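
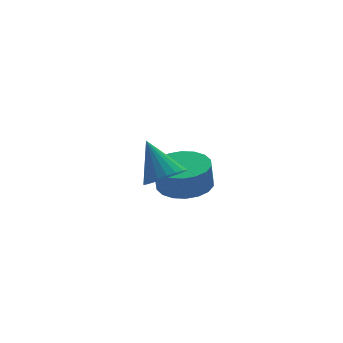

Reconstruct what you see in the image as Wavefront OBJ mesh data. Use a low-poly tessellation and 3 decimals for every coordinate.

v 0.095 -3.52 0.135
v 0.761 -3.098 -0.09
v -0.135 -2.46 1.445
v 0.514 -2.938 -0.262
v 0.194 -2.879 -0.366
v -0.142 -2.931 -0.383
v -0.438 -3.084 -0.311
v -0.641 -3.313 -0.161
v -0.718 -3.578 0.04
v -0.653 -3.833 0.257
v -0.46 -4.033 0.454
v -0.17 -4.145 0.595
v 0.165 -4.149 0.657
v 0.488 -4.044 0.628
v 0.743 -3.848 0.515
v 0.886 -3.596 0.336
v 0.892 -3.33 0.122
v 2.903 0.698 -3.144
v 3.945 0.941 -2.992
v 3.798 0.865 -1.864
v 2.757 0.622 -2.016
v 3.733 1.372 -2.991
v 3.586 1.296 -1.863
v 3.357 1.67 -3.019
v 3.21 1.594 -1.891
v 2.891 1.776 -3.073
v 2.744 1.699 -1.945
v 2.428 1.668 -3.14
v 2.281 1.591 -2.012
v 2.058 1.368 -3.209
v 1.912 1.291 -2.081
v 1.856 0.935 -3.264
v 1.71 0.859 -2.136
v 1.862 0.455 -3.296
v 1.715 0.379 -2.168
v 2.074 0.024 -3.297
v 1.927 -0.052 -2.169
v 2.45 -0.274 -3.269
v 2.303 -0.35 -2.141
v 2.916 -0.379 -3.215
v 2.769 -0.456 -2.087
v 3.379 -0.271 -3.148
v 3.232 -0.348 -2.02
v 3.748 0.029 -3.079
v 3.602 -0.048 -1.951
v 3.95 0.461 -3.024
v 3.804 0.385 -1.896
f 2 1 4
f 2 4 3
f 4 1 5
f 4 5 3
f 5 1 6
f 5 6 3
f 6 1 7
f 6 7 3
f 7 1 8
f 7 8 3
f 8 1 9
f 8 9 3
f 9 1 10
f 9 10 3
f 10 1 11
f 10 11 3
f 11 1 12
f 11 12 3
f 12 1 13
f 12 13 3
f 13 1 14
f 13 14 3
f 14 1 15
f 14 15 3
f 15 1 16
f 15 16 3
f 16 1 17
f 16 17 3
f 17 1 2
f 17 2 3
f 19 18 22
f 19 22 20
f 20 22 23
f 20 23 21
f 22 18 24
f 22 24 23
f 23 24 25
f 23 25 21
f 24 18 26
f 24 26 25
f 25 26 27
f 25 27 21
f 26 18 28
f 26 28 27
f 27 28 29
f 27 29 21
f 28 18 30
f 28 30 29
f 29 30 31
f 29 31 21
f 30 18 32
f 30 32 31
f 31 32 33
f 31 33 21
f 32 18 34
f 32 34 33
f 33 34 35
f 33 35 21
f 34 18 36
f 34 36 35
f 35 36 37
f 35 37 21
f 36 18 38
f 36 38 37
f 37 38 39
f 37 39 21
f 38 18 40
f 38 40 39
f 39 40 41
f 39 41 21
f 40 18 42
f 40 42 41
f 41 42 43
f 41 43 21
f 42 18 44
f 42 44 43
f 43 44 45
f 43 45 21
f 44 18 46
f 44 46 45
f 45 46 47
f 45 47 21
f 46 18 19
f 46 19 47
f 47 19 20
f 47 20 21



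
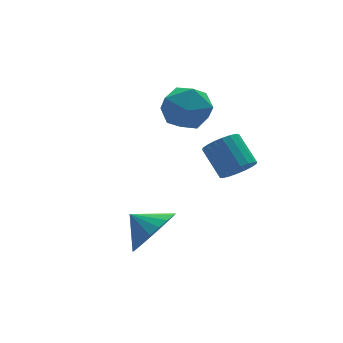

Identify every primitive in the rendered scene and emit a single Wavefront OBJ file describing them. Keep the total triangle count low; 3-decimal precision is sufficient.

v -0.493 -1.635 -1.057
v 0.35 -1.529 -0.374
v -1.087 -0.865 -0.443
v 0.44 -1.212 -0.685
v 0.369 -0.968 -1.06
v 0.149 -0.839 -1.435
v -0.182 -0.848 -1.744
v -0.567 -0.993 -1.935
v -0.939 -1.249 -1.973
v -1.234 -1.572 -1.853
v -1.401 -1.906 -1.596
v -1.411 -2.192 -1.245
v -1.262 -2.383 -0.862
v -0.98 -2.444 -0.512
v -0.614 -2.365 -0.257
v -0.227 -2.161 -0.139
v 0.114 -1.865 -0.181
v 2.639 -1.651 1.319
v 3.08 -1.237 0.929
v 2.863 -0.194 1.791
v 2.421 -0.609 2.181
v 2.794 -1.184 0.794
v 2.577 -0.142 1.656
v 2.478 -1.224 0.762
v 2.261 -0.182 1.624
v 2.193 -1.348 0.841
v 1.976 -0.306 1.703
v 1.997 -1.533 1.014
v 1.78 -0.491 1.876
v 1.928 -1.741 1.248
v 1.71 -0.698 2.11
v 1.999 -1.931 1.496
v 1.782 -0.889 2.358
v 2.197 -2.066 1.709
v 1.98 -1.023 2.571
v 2.483 -2.118 1.844
v 2.266 -1.076 2.706
v 2.799 -2.078 1.876
v 2.582 -1.036 2.738
v 3.084 -1.954 1.797
v 2.867 -0.912 2.659
v 3.28 -1.769 1.624
v 3.063 -0.727 2.486
v 3.35 -1.562 1.39
v 3.132 -0.519 2.252
v 3.278 -1.371 1.142
v 3.061 -0.329 2.004
v 1.3 2.103 2.61
v 1.981 2.251 3.44
v 2.039 0.549 2.28
v 2.72 0.697 3.11
v 1.666 0.533 3.297
v 1.209 1.493 3.501
v 2.811 1.307 2.219
v 2.354 2.267 2.423
v 2.915 1.759 3.198
v 2.207 1.281 3.864
v 1.813 1.519 1.856
v 1.105 1.041 2.522
f 2 1 4
f 2 4 3
f 4 1 5
f 4 5 3
f 5 1 6
f 5 6 3
f 6 1 7
f 6 7 3
f 7 1 8
f 7 8 3
f 8 1 9
f 8 9 3
f 9 1 10
f 9 10 3
f 10 1 11
f 10 11 3
f 11 1 12
f 11 12 3
f 12 1 13
f 12 13 3
f 13 1 14
f 13 14 3
f 14 1 15
f 14 15 3
f 15 1 16
f 15 16 3
f 16 1 17
f 16 17 3
f 17 1 2
f 17 2 3
f 19 18 22
f 19 22 20
f 20 22 23
f 20 23 21
f 22 18 24
f 22 24 23
f 23 24 25
f 23 25 21
f 24 18 26
f 24 26 25
f 25 26 27
f 25 27 21
f 26 18 28
f 26 28 27
f 27 28 29
f 27 29 21
f 28 18 30
f 28 30 29
f 29 30 31
f 29 31 21
f 30 18 32
f 30 32 31
f 31 32 33
f 31 33 21
f 32 18 34
f 32 34 33
f 33 34 35
f 33 35 21
f 34 18 36
f 34 36 35
f 35 36 37
f 35 37 21
f 36 18 38
f 36 38 37
f 37 38 39
f 37 39 21
f 38 18 40
f 38 40 39
f 39 40 41
f 39 41 21
f 40 18 42
f 40 42 41
f 41 42 43
f 41 43 21
f 42 18 44
f 42 44 43
f 43 44 45
f 43 45 21
f 44 18 46
f 44 46 45
f 45 46 47
f 45 47 21
f 46 18 19
f 46 19 47
f 47 19 20
f 47 20 21
f 48 59 53
f 48 53 49
f 48 49 55
f 48 55 58
f 48 58 59
f 49 53 57
f 53 59 52
f 59 58 50
f 58 55 54
f 55 49 56
f 51 57 52
f 51 52 50
f 51 50 54
f 51 54 56
f 51 56 57
f 52 57 53
f 50 52 59
f 54 50 58
f 56 54 55
f 57 56 49



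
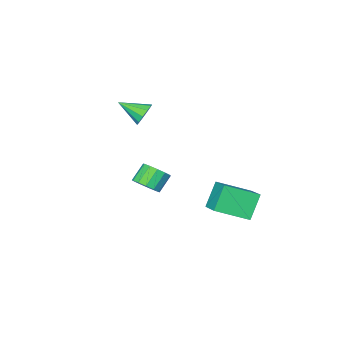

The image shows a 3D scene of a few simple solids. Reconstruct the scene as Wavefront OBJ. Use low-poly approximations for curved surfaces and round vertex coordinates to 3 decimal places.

v 1.377 -1.728 1.602
v 1.89 -1.615 1.124
v 2.203 -2.792 2.238
v 1.964 -1.352 1.467
v 1.814 -1.233 1.862
v 1.497 -1.302 2.157
v 1.134 -1.535 2.24
v 0.864 -1.841 2.079
v 0.79 -2.104 1.736
v 0.94 -2.223 1.341
v 1.257 -2.154 1.046
v 1.62 -1.922 0.963
v 0.25 2.589 -1.303
v 0.757 3.946 -0.622
v -1.2 3.49 -2.017
v -0.693 4.846 -1.336
v 1.073 2.914 -2.564
v 1.58 4.27 -1.883
v -0.377 3.814 -3.278
v 0.13 5.171 -2.597
v 3.805 1.933 -0.616
v 4.308 2.084 -0.095
v 3.557 1.918 0.678
v 3.055 1.767 0.156
v 4.127 2.447 -0.192
v 3.377 2.281 0.58
v 3.844 2.647 -0.424
v 3.094 2.48 0.348
v 3.549 2.62 -0.717
v 2.798 2.453 0.055
v 3.335 2.375 -0.978
v 2.584 2.208 -0.206
v 3.27 1.99 -1.124
v 2.519 1.823 -0.352
v 3.376 1.587 -1.109
v 2.625 1.42 -0.337
v 3.617 1.294 -0.937
v 2.866 1.127 -0.165
v 3.919 1.204 -0.663
v 3.168 1.037 0.109
v 4.184 1.345 -0.375
v 3.433 1.179 0.398
v 4.329 1.674 -0.163
v 3.579 1.507 0.61
f 2 1 4
f 2 4 3
f 4 1 5
f 4 5 3
f 5 1 6
f 5 6 3
f 6 1 7
f 6 7 3
f 7 1 8
f 7 8 3
f 8 1 9
f 8 9 3
f 9 1 10
f 9 10 3
f 10 1 11
f 10 11 3
f 11 1 12
f 11 12 3
f 12 1 2
f 12 2 3
f 14 16 13
f 17 14 13
f 13 16 15
f 15 17 13
f 14 20 16
f 18 14 17
f 18 20 14
f 16 20 15
f 19 17 15
f 15 20 19
f 19 18 17
f 20 18 19
f 22 21 25
f 22 25 23
f 23 25 26
f 23 26 24
f 25 21 27
f 25 27 26
f 26 27 28
f 26 28 24
f 27 21 29
f 27 29 28
f 28 29 30
f 28 30 24
f 29 21 31
f 29 31 30
f 30 31 32
f 30 32 24
f 31 21 33
f 31 33 32
f 32 33 34
f 32 34 24
f 33 21 35
f 33 35 34
f 34 35 36
f 34 36 24
f 35 21 37
f 35 37 36
f 36 37 38
f 36 38 24
f 37 21 39
f 37 39 38
f 38 39 40
f 38 40 24
f 39 21 41
f 39 41 40
f 40 41 42
f 40 42 24
f 41 21 43
f 41 43 42
f 42 43 44
f 42 44 24
f 43 21 22
f 43 22 44
f 44 22 23
f 44 23 24



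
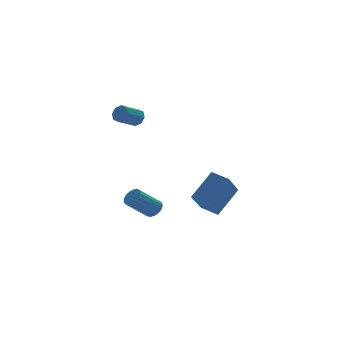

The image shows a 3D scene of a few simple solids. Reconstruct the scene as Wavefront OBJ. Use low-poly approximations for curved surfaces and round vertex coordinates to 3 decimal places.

v -0.169 2.128 3.701
v 0.012 2.36 4.177
v -1.049 2.044 4.735
v -1.231 1.812 4.259
v -0.2 2.638 3.93
v -1.262 2.322 4.488
v -0.395 2.617 3.549
v -1.456 2.302 4.107
v -0.457 2.31 3.256
v -1.519 1.994 3.815
v -0.351 1.896 3.225
v -1.412 1.58 3.783
v -0.138 1.618 3.472
v -1.2 1.302 4.03
v 0.056 1.638 3.853
v -1.005 1.323 4.411
v 0.119 1.946 4.145
v -0.943 1.63 4.704
v 2.968 -0.99 -2.607
v 1.895 -2.066 -1.246
v 2.42 -0.1 -2.335
v 1.347 -1.176 -0.974
v 4.313 -0.584 -1.226
v 3.24 -1.66 0.135
v 3.765 0.306 -0.954
v 2.692 -0.77 0.407
v 1.135 2.902 -3.401
v 1.539 2.788 -2.958
v 0.268 2.723 -1.816
v -0.135 2.838 -2.259
v 1.521 3.079 -2.962
v 0.25 3.014 -1.82
v 1.414 3.33 -3.067
v 0.143 3.265 -1.925
v 1.244 3.483 -3.248
v -0.027 3.418 -2.106
v 1.048 3.503 -3.464
v -0.223 3.438 -2.322
v 0.873 3.385 -3.666
v -0.398 3.321 -2.523
v 0.758 3.157 -3.807
v -0.513 3.092 -2.665
v 0.729 2.871 -3.855
v -0.542 2.806 -2.713
v 0.794 2.591 -3.799
v -0.477 2.527 -2.657
v 0.936 2.383 -3.652
v -0.335 2.319 -2.51
v 1.125 2.294 -3.448
v -0.146 2.23 -2.305
v 1.315 2.344 -3.232
v 0.045 2.28 -2.09
v 1.465 2.523 -3.056
v 0.194 2.458 -1.914
f 2 1 5
f 2 5 3
f 3 5 6
f 3 6 4
f 5 1 7
f 5 7 6
f 6 7 8
f 6 8 4
f 7 1 9
f 7 9 8
f 8 9 10
f 8 10 4
f 9 1 11
f 9 11 10
f 10 11 12
f 10 12 4
f 11 1 13
f 11 13 12
f 12 13 14
f 12 14 4
f 13 1 15
f 13 15 14
f 14 15 16
f 14 16 4
f 15 1 17
f 15 17 16
f 16 17 18
f 16 18 4
f 17 1 2
f 17 2 18
f 18 2 3
f 18 3 4
f 20 22 19
f 23 20 19
f 19 22 21
f 21 23 19
f 20 26 22
f 24 20 23
f 24 26 20
f 22 26 21
f 25 23 21
f 21 26 25
f 25 24 23
f 26 24 25
f 28 27 31
f 28 31 29
f 29 31 32
f 29 32 30
f 31 27 33
f 31 33 32
f 32 33 34
f 32 34 30
f 33 27 35
f 33 35 34
f 34 35 36
f 34 36 30
f 35 27 37
f 35 37 36
f 36 37 38
f 36 38 30
f 37 27 39
f 37 39 38
f 38 39 40
f 38 40 30
f 39 27 41
f 39 41 40
f 40 41 42
f 40 42 30
f 41 27 43
f 41 43 42
f 42 43 44
f 42 44 30
f 43 27 45
f 43 45 44
f 44 45 46
f 44 46 30
f 45 27 47
f 45 47 46
f 46 47 48
f 46 48 30
f 47 27 49
f 47 49 48
f 48 49 50
f 48 50 30
f 49 27 51
f 49 51 50
f 50 51 52
f 50 52 30
f 51 27 53
f 51 53 52
f 52 53 54
f 52 54 30
f 53 27 28
f 53 28 54
f 54 28 29
f 54 29 30



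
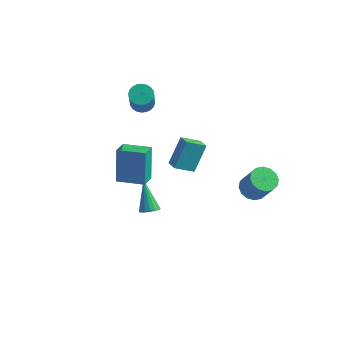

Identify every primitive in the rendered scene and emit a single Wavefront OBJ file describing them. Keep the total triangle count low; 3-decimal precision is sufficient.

v -0.589 1.549 -1.413
v -0.371 2.599 0.204
v -1.215 2.041 -1.647
v -0.997 3.09 -0.031
v 0.277 2.35 -2.049
v 0.495 3.399 -0.433
v -0.349 2.841 -2.284
v -0.131 3.891 -0.667
v -3.565 3.249 1.989
v -3.08 2.862 1.605
v -2.529 1.765 3.407
v -3.015 2.151 3.791
v -2.92 3.082 1.691
v -2.37 1.985 3.492
v -2.859 3.328 1.822
v -2.309 2.23 3.623
v -2.906 3.561 1.978
v -2.355 2.464 3.779
v -3.053 3.747 2.136
v -2.502 2.65 3.938
v -3.278 3.857 2.272
v -2.727 2.76 4.073
v -3.546 3.875 2.365
v -2.996 2.777 4.166
v -3.818 3.797 2.4
v -3.267 2.699 4.202
v -4.051 3.635 2.373
v -3.5 2.538 4.175
v -4.21 3.415 2.288
v -3.66 2.318 4.089
v -4.271 3.17 2.157
v -3.721 2.072 3.958
v -4.225 2.936 2.001
v -3.674 1.839 3.802
v -4.078 2.75 1.842
v -3.527 1.653 3.644
v -3.853 2.64 1.707
v -3.302 1.543 3.508
v -3.584 2.623 1.614
v -3.034 1.525 3.415
v -3.313 2.701 1.578
v -2.762 1.603 3.38
v 3.401 3.608 -3.237
v 4.163 3.743 -3.634
v 5.022 3.407 -2.1
v 4.259 3.272 -1.703
v 4.04 4.147 -3.477
v 4.899 3.81 -1.943
v 3.746 4.406 -3.256
v 4.605 4.07 -1.721
v 3.36 4.452 -3.029
v 4.219 4.116 -1.495
v 2.984 4.272 -2.858
v 3.843 3.935 -1.324
v 2.72 3.913 -2.789
v 3.579 3.577 -1.255
v 2.638 3.473 -2.84
v 3.497 3.137 -1.306
v 2.761 3.07 -2.997
v 3.62 2.733 -1.463
v 3.055 2.81 -3.219
v 3.914 2.474 -1.684
v 3.441 2.764 -3.445
v 4.3 2.428 -1.911
v 3.817 2.945 -3.616
v 4.676 2.608 -2.082
v 4.081 3.303 -3.685
v 4.94 2.967 -2.151
v -0.854 -4.558 2.534
v -1.185 -3.87 4.522
v -1.016 -3.568 2.164
v -1.348 -2.879 4.152
v 0.728 -4.241 2.688
v 0.396 -3.552 4.676
v 0.565 -3.25 2.318
v 0.234 -2.562 4.306
v 0.385 -3.124 -0.76
v 0.633 -3.539 -0.404
v -0.465 -2.256 0.84
v 0.829 -3.329 -0.413
v 0.924 -3.073 -0.502
v 0.896 -2.829 -0.65
v 0.75 -2.652 -0.823
v 0.521 -2.583 -0.982
v 0.261 -2.639 -1.09
v 0.029 -2.805 -1.123
v -0.121 -3.045 -1.072
v -0.155 -3.303 -0.951
v -0.065 -3.52 -0.785
v 0.128 -3.646 -0.614
v 0.38 -3.653 -0.477
f 2 4 1
f 5 2 1
f 1 4 3
f 3 5 1
f 2 8 4
f 6 2 5
f 6 8 2
f 4 8 3
f 7 5 3
f 3 8 7
f 7 6 5
f 8 6 7
f 10 9 13
f 10 13 11
f 11 13 14
f 11 14 12
f 13 9 15
f 13 15 14
f 14 15 16
f 14 16 12
f 15 9 17
f 15 17 16
f 16 17 18
f 16 18 12
f 17 9 19
f 17 19 18
f 18 19 20
f 18 20 12
f 19 9 21
f 19 21 20
f 20 21 22
f 20 22 12
f 21 9 23
f 21 23 22
f 22 23 24
f 22 24 12
f 23 9 25
f 23 25 24
f 24 25 26
f 24 26 12
f 25 9 27
f 25 27 26
f 26 27 28
f 26 28 12
f 27 9 29
f 27 29 28
f 28 29 30
f 28 30 12
f 29 9 31
f 29 31 30
f 30 31 32
f 30 32 12
f 31 9 33
f 31 33 32
f 32 33 34
f 32 34 12
f 33 9 35
f 33 35 34
f 34 35 36
f 34 36 12
f 35 9 37
f 35 37 36
f 36 37 38
f 36 38 12
f 37 9 39
f 37 39 38
f 38 39 40
f 38 40 12
f 39 9 41
f 39 41 40
f 40 41 42
f 40 42 12
f 41 9 10
f 41 10 42
f 42 10 11
f 42 11 12
f 44 43 47
f 44 47 45
f 45 47 48
f 45 48 46
f 47 43 49
f 47 49 48
f 48 49 50
f 48 50 46
f 49 43 51
f 49 51 50
f 50 51 52
f 50 52 46
f 51 43 53
f 51 53 52
f 52 53 54
f 52 54 46
f 53 43 55
f 53 55 54
f 54 55 56
f 54 56 46
f 55 43 57
f 55 57 56
f 56 57 58
f 56 58 46
f 57 43 59
f 57 59 58
f 58 59 60
f 58 60 46
f 59 43 61
f 59 61 60
f 60 61 62
f 60 62 46
f 61 43 63
f 61 63 62
f 62 63 64
f 62 64 46
f 63 43 65
f 63 65 64
f 64 65 66
f 64 66 46
f 65 43 67
f 65 67 66
f 66 67 68
f 66 68 46
f 67 43 44
f 67 44 68
f 68 44 45
f 68 45 46
f 70 72 69
f 73 70 69
f 69 72 71
f 71 73 69
f 70 76 72
f 74 70 73
f 74 76 70
f 72 76 71
f 75 73 71
f 71 76 75
f 75 74 73
f 76 74 75
f 78 77 80
f 78 80 79
f 80 77 81
f 80 81 79
f 81 77 82
f 81 82 79
f 82 77 83
f 82 83 79
f 83 77 84
f 83 84 79
f 84 77 85
f 84 85 79
f 85 77 86
f 85 86 79
f 86 77 87
f 86 87 79
f 87 77 88
f 87 88 79
f 88 77 89
f 88 89 79
f 89 77 90
f 89 90 79
f 90 77 91
f 90 91 79
f 91 77 78
f 91 78 79



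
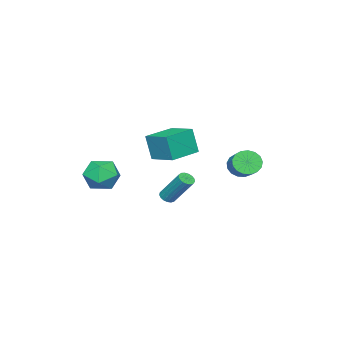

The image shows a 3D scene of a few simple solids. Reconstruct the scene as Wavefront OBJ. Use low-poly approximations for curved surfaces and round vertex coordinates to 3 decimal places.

v -4.605 -2.518 0.868
v -4.56 -2.946 2.647
v -4.176 -0.706 1.293
v -4.131 -1.133 3.072
v -2.549 -2.967 0.708
v -2.504 -3.394 2.487
v -2.12 -1.154 1.133
v -2.075 -1.582 2.912
v -2.348 3.513 1.677
v -1.789 2.855 1.892
v -0.992 3.749 2.557
v -1.552 4.407 2.343
v -1.639 2.999 1.519
v -0.843 3.893 2.185
v -1.653 3.26 1.183
v -0.856 4.154 1.849
v -1.825 3.58 0.961
v -1.028 4.474 1.626
v -2.117 3.884 0.902
v -1.321 4.778 1.567
v -2.463 4.103 1.021
v -1.666 4.997 1.686
v -2.782 4.187 1.291
v -1.985 5.081 1.956
v -3.002 4.117 1.649
v -2.205 5.011 2.314
v -3.072 3.908 2.013
v -2.275 4.802 2.678
v -2.976 3.609 2.301
v -2.179 4.503 2.966
v -2.737 3.288 2.446
v -1.94 4.182 3.111
v -2.408 3.018 2.415
v -1.612 3.912 3.08
v -2.066 2.862 2.215
v -1.269 3.756 2.88
v 3.147 2.202 0.701
v 3.642 2.097 0.759
v 3.729 3.453 2.477
v 3.233 3.558 2.419
v 3.641 2.288 0.608
v 3.727 3.644 2.326
v 3.526 2.46 0.478
v 3.612 3.816 2.196
v 3.324 2.573 0.399
v 3.411 3.929 2.117
v 3.082 2.601 0.39
v 3.168 3.957 2.107
v 2.854 2.537 0.452
v 2.941 3.893 2.169
v 2.694 2.397 0.57
v 2.78 3.753 2.288
v 2.637 2.212 0.719
v 2.724 3.568 2.437
v 2.697 2.024 0.864
v 2.784 3.38 2.582
v 2.86 1.878 0.972
v 2.947 3.234 2.689
v 3.089 1.806 1.017
v 3.176 3.162 2.735
v 3.331 1.824 0.99
v 3.417 3.18 2.708
v 3.531 1.929 0.897
v 3.617 3.285 2.615
v 1.856 -2.622 -0.225
v 2.856 -2.8 0.506
v 0.804 -3.94 0.894
v 1.804 -4.118 1.625
v 1.199 -3.023 1.647
v 1.849 -2.208 0.956
v 1.811 -4.532 0.444
v 2.461 -3.717 -0.247
v 2.828 -3.98 0.92
v 2.45 -3.048 1.663
v 1.21 -3.692 -0.263
v 0.832 -2.76 0.48
f 2 4 1
f 5 2 1
f 1 4 3
f 3 5 1
f 2 8 4
f 6 2 5
f 6 8 2
f 4 8 3
f 7 5 3
f 3 8 7
f 7 6 5
f 8 6 7
f 10 9 13
f 10 13 11
f 11 13 14
f 11 14 12
f 13 9 15
f 13 15 14
f 14 15 16
f 14 16 12
f 15 9 17
f 15 17 16
f 16 17 18
f 16 18 12
f 17 9 19
f 17 19 18
f 18 19 20
f 18 20 12
f 19 9 21
f 19 21 20
f 20 21 22
f 20 22 12
f 21 9 23
f 21 23 22
f 22 23 24
f 22 24 12
f 23 9 25
f 23 25 24
f 24 25 26
f 24 26 12
f 25 9 27
f 25 27 26
f 26 27 28
f 26 28 12
f 27 9 29
f 27 29 28
f 28 29 30
f 28 30 12
f 29 9 31
f 29 31 30
f 30 31 32
f 30 32 12
f 31 9 33
f 31 33 32
f 32 33 34
f 32 34 12
f 33 9 35
f 33 35 34
f 34 35 36
f 34 36 12
f 35 9 10
f 35 10 36
f 36 10 11
f 36 11 12
f 38 37 41
f 38 41 39
f 39 41 42
f 39 42 40
f 41 37 43
f 41 43 42
f 42 43 44
f 42 44 40
f 43 37 45
f 43 45 44
f 44 45 46
f 44 46 40
f 45 37 47
f 45 47 46
f 46 47 48
f 46 48 40
f 47 37 49
f 47 49 48
f 48 49 50
f 48 50 40
f 49 37 51
f 49 51 50
f 50 51 52
f 50 52 40
f 51 37 53
f 51 53 52
f 52 53 54
f 52 54 40
f 53 37 55
f 53 55 54
f 54 55 56
f 54 56 40
f 55 37 57
f 55 57 56
f 56 57 58
f 56 58 40
f 57 37 59
f 57 59 58
f 58 59 60
f 58 60 40
f 59 37 61
f 59 61 60
f 60 61 62
f 60 62 40
f 61 37 63
f 61 63 62
f 62 63 64
f 62 64 40
f 63 37 38
f 63 38 64
f 64 38 39
f 64 39 40
f 65 76 70
f 65 70 66
f 65 66 72
f 65 72 75
f 65 75 76
f 66 70 74
f 70 76 69
f 76 75 67
f 75 72 71
f 72 66 73
f 68 74 69
f 68 69 67
f 68 67 71
f 68 71 73
f 68 73 74
f 69 74 70
f 67 69 76
f 71 67 75
f 73 71 72
f 74 73 66



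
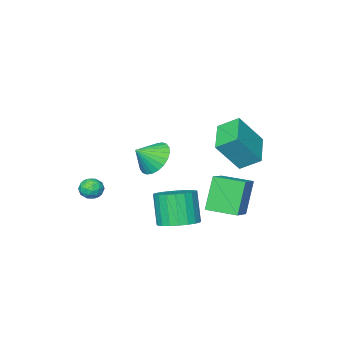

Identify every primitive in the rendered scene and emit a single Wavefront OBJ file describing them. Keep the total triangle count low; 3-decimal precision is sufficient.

v -0.389 -2.159 0.827
v 0.279 -2.277 -0.039
v 0.609 -2.421 1.633
v 0.322 -1.858 0.044
v 0.257 -1.485 0.245
v 0.093 -1.215 0.536
v -0.144 -1.088 0.87
v -0.418 -1.124 1.198
v -0.688 -1.318 1.47
v -0.913 -1.64 1.643
v -1.058 -2.041 1.693
v -1.101 -2.46 1.61
v -1.036 -2.833 1.408
v -0.872 -3.104 1.118
v -0.635 -3.231 0.783
v -0.361 -3.194 0.455
v -0.091 -3 0.184
v 0.134 -2.678 0.01
v -1.551 1.108 -1.711
v -2.365 0.702 0.148
v -2.437 2.509 -1.793
v -3.251 2.103 0.066
v -0.309 1.937 -0.986
v -1.123 1.531 0.873
v -1.195 3.338 -1.068
v -2.009 2.932 0.791
v 3.192 -1.705 -0.037
v 3.692 -1.268 -0.141
v 3.828 -2.272 0.641
v 4.328 -1.835 0.537
v 3.78 -1.644 0.877
v 3.387 -1.294 0.459
v 4.133 -2.246 0.041
v 3.74 -1.896 -0.377
v 4.274 -1.602 -0.092
v 4.056 -1.23 0.424
v 3.464 -2.31 0.076
v 3.246 -1.938 0.592
v 3.386 -1.436 -0.148
v 4.134 -2.104 0.648
v 3.812 -1.991 0.848
v 4.106 -1.734 0.787
v 3.207 -1.452 0.204
v 3.501 -1.195 0.143
v 3.553 -1.416 0.741
v 4.019 -2.345 0.357
v 4.313 -2.088 0.296
v 3.414 -1.806 -0.287
v 3.708 -1.549 -0.348
v 3.967 -2.124 -0.241
v 4.022 -1.376 -0.181
v 4.396 -1.71 0.217
v 4.281 -1.951 -0.074
v 4.05 -1.745 -0.32
v 3.894 -1.157 0.123
v 4.268 -1.491 0.521
v 3.946 -1.379 0.721
v 3.715 -1.173 0.475
v 4.236 -1.354 0.151
v 3.252 -2.049 -0.021
v 3.626 -2.383 0.377
v 3.805 -2.367 0.025
v 3.574 -2.161 -0.221
v 3.124 -1.83 0.283
v 3.498 -2.164 0.681
v 3.47 -1.795 0.82
v 3.239 -1.589 0.574
v 3.284 -2.186 0.349
v -1.949 2.645 3.09
v -0.828 2.2 4.699
v -2.594 3.473 3.769
v -1.473 3.028 5.377
v -0.707 4.012 2.603
v 0.414 3.567 4.211
v -1.352 4.84 3.281
v -0.231 4.395 4.89
v 1.657 2.402 -1.02
v 2.658 2.055 -0.975
v 2.343 1.371 0.726
v 1.343 1.718 0.68
v 2.694 2.46 -0.805
v 2.379 1.776 0.896
v 2.55 2.855 -0.672
v 2.235 2.171 1.028
v 2.253 3.172 -0.6
v 1.938 2.488 1.1
v 1.852 3.356 -0.6
v 1.537 2.671 1.1
v 1.418 3.375 -0.673
v 1.103 2.69 1.027
v 1.025 3.225 -0.806
v 0.71 2.541 0.894
v 0.741 2.934 -0.976
v 0.426 2.249 0.724
v 0.616 2.55 -1.154
v 0.301 1.866 0.547
v 0.671 2.141 -1.308
v 0.356 1.456 0.392
v 0.897 1.777 -1.413
v 0.582 1.092 0.288
v 1.254 1.521 -1.45
v 0.939 0.837 0.251
v 1.681 1.418 -1.412
v 1.366 0.733 0.288
v 2.104 1.484 -1.307
v 1.789 0.8 0.393
v 2.449 1.71 -1.152
v 2.134 1.025 0.548
f 2 1 4
f 2 4 3
f 4 1 5
f 4 5 3
f 5 1 6
f 5 6 3
f 6 1 7
f 6 7 3
f 7 1 8
f 7 8 3
f 8 1 9
f 8 9 3
f 9 1 10
f 9 10 3
f 10 1 11
f 10 11 3
f 11 1 12
f 11 12 3
f 12 1 13
f 12 13 3
f 13 1 14
f 13 14 3
f 14 1 15
f 14 15 3
f 15 1 16
f 15 16 3
f 16 1 17
f 16 17 3
f 17 1 18
f 17 18 3
f 18 1 2
f 18 2 3
f 20 22 19
f 23 20 19
f 19 22 21
f 21 23 19
f 20 26 22
f 24 20 23
f 24 26 20
f 22 26 21
f 25 23 21
f 21 26 25
f 25 24 23
f 26 24 25
f 27 64 43
f 64 38 67
f 43 67 32
f 64 67 43
f 27 43 39
f 43 32 44
f 39 44 28
f 43 44 39
f 27 39 48
f 39 28 49
f 48 49 34
f 39 49 48
f 27 48 60
f 48 34 63
f 60 63 37
f 48 63 60
f 27 60 64
f 60 37 68
f 64 68 38
f 60 68 64
f 28 44 55
f 44 32 58
f 55 58 36
f 44 58 55
f 32 67 45
f 67 38 66
f 45 66 31
f 67 66 45
f 38 68 65
f 68 37 61
f 65 61 29
f 68 61 65
f 37 63 62
f 63 34 50
f 62 50 33
f 63 50 62
f 34 49 54
f 49 28 51
f 54 51 35
f 49 51 54
f 30 56 42
f 56 36 57
f 42 57 31
f 56 57 42
f 30 42 40
f 42 31 41
f 40 41 29
f 42 41 40
f 30 40 47
f 40 29 46
f 47 46 33
f 40 46 47
f 30 47 52
f 47 33 53
f 52 53 35
f 47 53 52
f 30 52 56
f 52 35 59
f 56 59 36
f 52 59 56
f 31 57 45
f 57 36 58
f 45 58 32
f 57 58 45
f 29 41 65
f 41 31 66
f 65 66 38
f 41 66 65
f 33 46 62
f 46 29 61
f 62 61 37
f 46 61 62
f 35 53 54
f 53 33 50
f 54 50 34
f 53 50 54
f 36 59 55
f 59 35 51
f 55 51 28
f 59 51 55
f 70 72 69
f 73 70 69
f 69 72 71
f 71 73 69
f 70 76 72
f 74 70 73
f 74 76 70
f 72 76 71
f 75 73 71
f 71 76 75
f 75 74 73
f 76 74 75
f 78 77 81
f 78 81 79
f 79 81 82
f 79 82 80
f 81 77 83
f 81 83 82
f 82 83 84
f 82 84 80
f 83 77 85
f 83 85 84
f 84 85 86
f 84 86 80
f 85 77 87
f 85 87 86
f 86 87 88
f 86 88 80
f 87 77 89
f 87 89 88
f 88 89 90
f 88 90 80
f 89 77 91
f 89 91 90
f 90 91 92
f 90 92 80
f 91 77 93
f 91 93 92
f 92 93 94
f 92 94 80
f 93 77 95
f 93 95 94
f 94 95 96
f 94 96 80
f 95 77 97
f 95 97 96
f 96 97 98
f 96 98 80
f 97 77 99
f 97 99 98
f 98 99 100
f 98 100 80
f 99 77 101
f 99 101 100
f 100 101 102
f 100 102 80
f 101 77 103
f 101 103 102
f 102 103 104
f 102 104 80
f 103 77 105
f 103 105 104
f 104 105 106
f 104 106 80
f 105 77 107
f 105 107 106
f 106 107 108
f 106 108 80
f 107 77 78
f 107 78 108
f 108 78 79
f 108 79 80



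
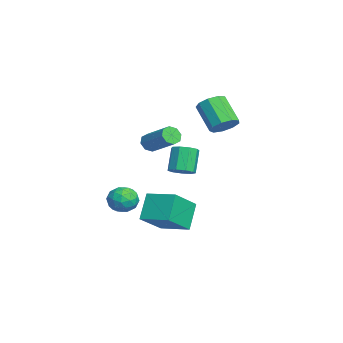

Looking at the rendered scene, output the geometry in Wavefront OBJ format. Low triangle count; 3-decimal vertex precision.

v -2.401 -1.28 -3.012
v -1.69 -1.37 -2.394
v -2.65 -2.79 -2.946
v -1.939 -2.88 -2.328
v -2.737 -2.44 -2.071
v -2.583 -1.508 -2.112
v -1.757 -2.652 -3.228
v -1.603 -1.72 -3.269
v -1.292 -2.218 -2.527
v -1.898 -2.087 -1.812
v -2.442 -2.073 -3.528
v -3.048 -1.942 -2.813
v -2.024 -1.193 -2.709
v -2.316 -2.967 -2.631
v -2.785 -2.709 -2.48
v -2.367 -2.762 -2.117
v -2.549 -1.273 -2.543
v -2.131 -1.326 -2.18
v -2.746 -1.955 -1.99
v -2.209 -2.834 -3.16
v -1.791 -2.887 -2.797
v -1.973 -1.398 -3.223
v -1.555 -1.451 -2.86
v -1.594 -2.205 -3.35
v -1.372 -1.744 -2.424
v -1.518 -2.631 -2.385
v -1.411 -2.498 -2.914
v -1.321 -1.949 -2.938
v -1.728 -1.667 -2.003
v -1.874 -2.554 -1.965
v -2.343 -2.296 -1.814
v -2.253 -1.748 -1.838
v -1.494 -2.166 -2.082
v -2.466 -1.606 -3.375
v -2.612 -2.493 -3.337
v -2.087 -2.412 -3.502
v -1.997 -1.864 -3.526
v -2.822 -1.529 -2.955
v -2.968 -2.416 -2.916
v -3.019 -2.211 -2.402
v -2.929 -1.662 -2.426
v -2.846 -1.994 -3.258
v 1.283 -0.781 2.789
v 1.584 -0.679 2.268
v 2.937 0.344 3.25
v 2.637 0.241 3.771
v 1.268 -0.348 2.36
v 2.621 0.674 3.342
v 0.96 -0.271 2.703
v 2.314 0.752 3.685
v 0.842 -0.493 3.096
v 2.195 0.53 4.078
v 0.983 -0.884 3.31
v 2.336 0.139 4.292
v 1.299 -1.214 3.218
v 2.652 -0.192 4.2
v 1.606 -1.292 2.875
v 2.96 -0.269 3.857
v 1.725 -1.07 2.482
v 3.078 -0.047 3.464
v -2.686 3.465 2.467
v -1.987 3.225 2.964
v -3.195 2.576 4.35
v -3.894 2.815 3.853
v -2.148 3.798 3.092
v -3.356 3.149 4.478
v -2.56 4.215 2.928
v -3.768 3.566 4.315
v -3.031 4.281 2.548
v -4.239 3.631 3.935
v -3.341 3.965 2.13
v -4.549 3.315 3.517
v -3.344 3.415 1.87
v -4.552 2.765 3.256
v -3.039 2.888 1.889
v -4.247 2.238 3.275
v -2.569 2.631 2.178
v -3.777 1.982 3.564
v -2.154 2.764 2.602
v -3.362 2.115 3.989
v -1.863 1.071 -0.544
v -1.288 0.74 -0.155
v -2.081 0.997 1.234
v -2.657 1.329 0.844
v -1.2 1.257 -0.2
v -1.993 1.514 1.189
v -1.423 1.687 -0.407
v -2.216 1.945 0.982
v -1.851 1.829 -0.678
v -2.644 2.087 0.711
v -2.286 1.617 -0.887
v -3.079 1.874 0.502
v -2.522 1.149 -0.935
v -3.316 1.406 0.454
v -2.451 0.645 -0.801
v -3.244 0.902 0.588
v -2.105 0.34 -0.547
v -2.898 0.598 0.842
v -1.645 0.377 -0.291
v -2.438 0.635 1.098
v 1.029 0.134 -1.685
v 2.255 -1.023 -0.466
v 2.056 1.543 -1.38
v 3.282 0.386 -0.161
v 2.018 -0.286 -3.079
v 3.244 -1.443 -1.86
v 3.045 1.123 -2.774
v 4.271 -0.034 -1.555
f 1 38 17
f 38 12 41
f 17 41 6
f 38 41 17
f 1 17 13
f 17 6 18
f 13 18 2
f 17 18 13
f 1 13 22
f 13 2 23
f 22 23 8
f 13 23 22
f 1 22 34
f 22 8 37
f 34 37 11
f 22 37 34
f 1 34 38
f 34 11 42
f 38 42 12
f 34 42 38
f 2 18 29
f 18 6 32
f 29 32 10
f 18 32 29
f 6 41 19
f 41 12 40
f 19 40 5
f 41 40 19
f 12 42 39
f 42 11 35
f 39 35 3
f 42 35 39
f 11 37 36
f 37 8 24
f 36 24 7
f 37 24 36
f 8 23 28
f 23 2 25
f 28 25 9
f 23 25 28
f 4 30 16
f 30 10 31
f 16 31 5
f 30 31 16
f 4 16 14
f 16 5 15
f 14 15 3
f 16 15 14
f 4 14 21
f 14 3 20
f 21 20 7
f 14 20 21
f 4 21 26
f 21 7 27
f 26 27 9
f 21 27 26
f 4 26 30
f 26 9 33
f 30 33 10
f 26 33 30
f 5 31 19
f 31 10 32
f 19 32 6
f 31 32 19
f 3 15 39
f 15 5 40
f 39 40 12
f 15 40 39
f 7 20 36
f 20 3 35
f 36 35 11
f 20 35 36
f 9 27 28
f 27 7 24
f 28 24 8
f 27 24 28
f 10 33 29
f 33 9 25
f 29 25 2
f 33 25 29
f 44 43 47
f 44 47 45
f 45 47 48
f 45 48 46
f 47 43 49
f 47 49 48
f 48 49 50
f 48 50 46
f 49 43 51
f 49 51 50
f 50 51 52
f 50 52 46
f 51 43 53
f 51 53 52
f 52 53 54
f 52 54 46
f 53 43 55
f 53 55 54
f 54 55 56
f 54 56 46
f 55 43 57
f 55 57 56
f 56 57 58
f 56 58 46
f 57 43 59
f 57 59 58
f 58 59 60
f 58 60 46
f 59 43 44
f 59 44 60
f 60 44 45
f 60 45 46
f 62 61 65
f 62 65 63
f 63 65 66
f 63 66 64
f 65 61 67
f 65 67 66
f 66 67 68
f 66 68 64
f 67 61 69
f 67 69 68
f 68 69 70
f 68 70 64
f 69 61 71
f 69 71 70
f 70 71 72
f 70 72 64
f 71 61 73
f 71 73 72
f 72 73 74
f 72 74 64
f 73 61 75
f 73 75 74
f 74 75 76
f 74 76 64
f 75 61 77
f 75 77 76
f 76 77 78
f 76 78 64
f 77 61 79
f 77 79 78
f 78 79 80
f 78 80 64
f 79 61 62
f 79 62 80
f 80 62 63
f 80 63 64
f 82 81 85
f 82 85 83
f 83 85 86
f 83 86 84
f 85 81 87
f 85 87 86
f 86 87 88
f 86 88 84
f 87 81 89
f 87 89 88
f 88 89 90
f 88 90 84
f 89 81 91
f 89 91 90
f 90 91 92
f 90 92 84
f 91 81 93
f 91 93 92
f 92 93 94
f 92 94 84
f 93 81 95
f 93 95 94
f 94 95 96
f 94 96 84
f 95 81 97
f 95 97 96
f 96 97 98
f 96 98 84
f 97 81 99
f 97 99 98
f 98 99 100
f 98 100 84
f 99 81 82
f 99 82 100
f 100 82 83
f 100 83 84
f 102 104 101
f 105 102 101
f 101 104 103
f 103 105 101
f 102 108 104
f 106 102 105
f 106 108 102
f 104 108 103
f 107 105 103
f 103 108 107
f 107 106 105
f 108 106 107



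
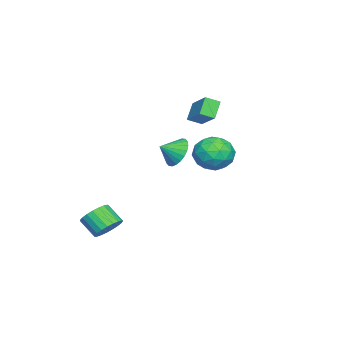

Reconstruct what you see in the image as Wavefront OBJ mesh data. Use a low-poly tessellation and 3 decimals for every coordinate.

v 2.838 3.926 3.501
v 3.582 3.651 2.718
v 1.558 3.029 2.602
v 2.302 2.754 1.819
v 2.378 2.313 2.839
v 3.169 2.867 3.396
v 1.971 3.813 1.924
v 2.762 4.367 2.481
v 3.046 3.58 1.744
v 3.298 2.654 2.309
v 1.842 4.026 3.011
v 2.094 3.1 3.576
v 3.322 3.867 3.189
v 1.818 2.813 2.131
v 1.863 2.554 2.731
v 2.3 2.392 2.271
v 3.08 3.407 3.587
v 3.517 3.245 3.127
v 2.81 2.459 3.198
v 1.623 3.435 2.193
v 2.06 3.273 1.733
v 2.84 4.288 3.049
v 3.277 4.126 2.589
v 2.33 4.221 2.122
v 3.444 3.664 2.156
v 2.692 3.137 1.627
v 2.497 3.759 1.689
v 2.962 4.085 2.016
v 3.592 3.119 2.488
v 2.84 2.592 1.959
v 2.885 2.333 2.559
v 3.35 2.659 2.886
v 3.277 3.078 1.915
v 2.3 4.088 3.361
v 1.548 3.561 2.832
v 1.79 4.021 2.434
v 2.255 4.347 2.761
v 2.448 3.543 3.693
v 1.696 3.016 3.164
v 2.178 2.595 3.304
v 2.643 2.921 3.631
v 1.863 3.602 3.405
v 2.547 -2.097 -3.216
v 3.25 -1.913 -2.738
v 2.917 -2.8 -1.907
v 2.213 -2.983 -2.384
v 3.004 -1.689 -2.598
v 2.67 -2.575 -1.766
v 2.678 -1.535 -2.564
v 2.345 -2.421 -1.733
v 2.329 -1.479 -2.644
v 1.996 -2.365 -1.812
v 2.019 -1.529 -2.822
v 1.685 -2.415 -1.99
v 1.799 -1.677 -3.068
v 1.466 -2.563 -2.236
v 1.709 -1.898 -3.34
v 1.376 -2.784 -2.508
v 1.763 -2.154 -3.59
v 1.43 -3.04 -2.759
v 1.953 -2.399 -3.776
v 1.62 -3.285 -2.944
v 2.246 -2.592 -3.864
v 1.913 -3.479 -3.033
v 2.59 -2.7 -3.841
v 2.257 -3.586 -3.01
v 2.927 -2.703 -3.71
v 2.594 -3.59 -2.878
v 3.199 -2.602 -3.493
v 2.865 -3.488 -2.661
v 3.357 -2.413 -3.228
v 3.024 -3.299 -2.397
v 3.375 -2.17 -2.961
v 3.042 -3.056 -2.13
v -3.751 -0.022 2.318
v -4.543 0.037 3.217
v -4.106 0.686 1.958
v -4.898 0.745 2.858
v -2.622 1.015 3.242
v -3.414 1.074 4.142
v -2.977 1.723 2.883
v -3.769 1.782 3.782
v -1.175 0.272 0.952
v -0.793 -0.044 0.107
v -0.605 -0.472 1.488
v -0.539 0.223 0.208
v -0.382 0.498 0.422
v -0.346 0.738 0.717
v -0.435 0.908 1.048
v -0.638 0.981 1.364
v -0.922 0.945 1.617
v -1.245 0.808 1.769
v -1.557 0.589 1.797
v -1.811 0.321 1.696
v -1.968 0.046 1.481
v -2.004 -0.194 1.186
v -1.915 -0.364 0.856
v -1.712 -0.436 0.54
v -1.428 -0.401 0.286
v -1.105 -0.264 0.134
f 1 38 17
f 38 12 41
f 17 41 6
f 38 41 17
f 1 17 13
f 17 6 18
f 13 18 2
f 17 18 13
f 1 13 22
f 13 2 23
f 22 23 8
f 13 23 22
f 1 22 34
f 22 8 37
f 34 37 11
f 22 37 34
f 1 34 38
f 34 11 42
f 38 42 12
f 34 42 38
f 2 18 29
f 18 6 32
f 29 32 10
f 18 32 29
f 6 41 19
f 41 12 40
f 19 40 5
f 41 40 19
f 12 42 39
f 42 11 35
f 39 35 3
f 42 35 39
f 11 37 36
f 37 8 24
f 36 24 7
f 37 24 36
f 8 23 28
f 23 2 25
f 28 25 9
f 23 25 28
f 4 30 16
f 30 10 31
f 16 31 5
f 30 31 16
f 4 16 14
f 16 5 15
f 14 15 3
f 16 15 14
f 4 14 21
f 14 3 20
f 21 20 7
f 14 20 21
f 4 21 26
f 21 7 27
f 26 27 9
f 21 27 26
f 4 26 30
f 26 9 33
f 30 33 10
f 26 33 30
f 5 31 19
f 31 10 32
f 19 32 6
f 31 32 19
f 3 15 39
f 15 5 40
f 39 40 12
f 15 40 39
f 7 20 36
f 20 3 35
f 36 35 11
f 20 35 36
f 9 27 28
f 27 7 24
f 28 24 8
f 27 24 28
f 10 33 29
f 33 9 25
f 29 25 2
f 33 25 29
f 44 43 47
f 44 47 45
f 45 47 48
f 45 48 46
f 47 43 49
f 47 49 48
f 48 49 50
f 48 50 46
f 49 43 51
f 49 51 50
f 50 51 52
f 50 52 46
f 51 43 53
f 51 53 52
f 52 53 54
f 52 54 46
f 53 43 55
f 53 55 54
f 54 55 56
f 54 56 46
f 55 43 57
f 55 57 56
f 56 57 58
f 56 58 46
f 57 43 59
f 57 59 58
f 58 59 60
f 58 60 46
f 59 43 61
f 59 61 60
f 60 61 62
f 60 62 46
f 61 43 63
f 61 63 62
f 62 63 64
f 62 64 46
f 63 43 65
f 63 65 64
f 64 65 66
f 64 66 46
f 65 43 67
f 65 67 66
f 66 67 68
f 66 68 46
f 67 43 69
f 67 69 68
f 68 69 70
f 68 70 46
f 69 43 71
f 69 71 70
f 70 71 72
f 70 72 46
f 71 43 73
f 71 73 72
f 72 73 74
f 72 74 46
f 73 43 44
f 73 44 74
f 74 44 45
f 74 45 46
f 76 78 75
f 79 76 75
f 75 78 77
f 77 79 75
f 76 82 78
f 80 76 79
f 80 82 76
f 78 82 77
f 81 79 77
f 77 82 81
f 81 80 79
f 82 80 81
f 84 83 86
f 84 86 85
f 86 83 87
f 86 87 85
f 87 83 88
f 87 88 85
f 88 83 89
f 88 89 85
f 89 83 90
f 89 90 85
f 90 83 91
f 90 91 85
f 91 83 92
f 91 92 85
f 92 83 93
f 92 93 85
f 93 83 94
f 93 94 85
f 94 83 95
f 94 95 85
f 95 83 96
f 95 96 85
f 96 83 97
f 96 97 85
f 97 83 98
f 97 98 85
f 98 83 99
f 98 99 85
f 99 83 100
f 99 100 85
f 100 83 84
f 100 84 85



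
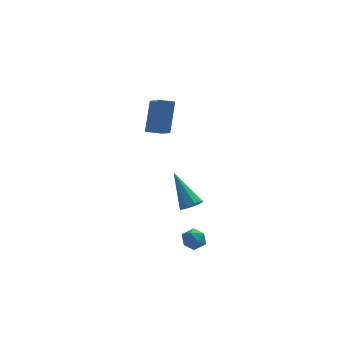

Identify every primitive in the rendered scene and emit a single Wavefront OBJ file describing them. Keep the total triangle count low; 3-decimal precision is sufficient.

v -2.928 -2.675 -3.453
v -2.529 -2.323 -3.812
v -2.271 -3.477 -3.508
v -1.872 -3.125 -3.867
v -1.958 -2.981 -3.248
v -2.364 -2.486 -3.214
v -2.436 -3.314 -4.106
v -2.842 -2.819 -4.072
v -2.225 -2.718 -4.215
v -1.929 -2.513 -3.685
v -2.871 -3.287 -3.635
v -2.575 -3.082 -3.105
v -2.254 -0.251 -3.103
v -1.824 -0.44 -2.731
v -2.966 1.051 -1.617
v -1.69 -0.119 -2.949
v -1.82 0.141 -3.238
v -2.154 0.218 -3.465
v -2.534 0.075 -3.522
v -2.784 -0.22 -3.384
v -2.786 -0.529 -3.114
v -2.539 -0.708 -2.839
v -2.159 -0.673 -2.688
v -4.14 3.316 -0.064
v -3.906 1.531 0.959
v -3.827 4.258 1.509
v -3.592 2.474 2.532
v -3.328 3.326 -0.232
v -3.093 1.542 0.791
v -3.014 4.269 1.341
v -2.78 2.484 2.364
f 1 12 6
f 1 6 2
f 1 2 8
f 1 8 11
f 1 11 12
f 2 6 10
f 6 12 5
f 12 11 3
f 11 8 7
f 8 2 9
f 4 10 5
f 4 5 3
f 4 3 7
f 4 7 9
f 4 9 10
f 5 10 6
f 3 5 12
f 7 3 11
f 9 7 8
f 10 9 2
f 14 13 16
f 14 16 15
f 16 13 17
f 16 17 15
f 17 13 18
f 17 18 15
f 18 13 19
f 18 19 15
f 19 13 20
f 19 20 15
f 20 13 21
f 20 21 15
f 21 13 22
f 21 22 15
f 22 13 23
f 22 23 15
f 23 13 14
f 23 14 15
f 25 27 24
f 28 25 24
f 24 27 26
f 26 28 24
f 25 31 27
f 29 25 28
f 29 31 25
f 27 31 26
f 30 28 26
f 26 31 30
f 30 29 28
f 31 29 30



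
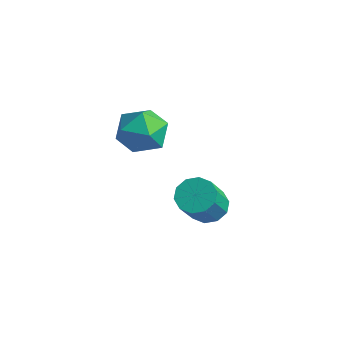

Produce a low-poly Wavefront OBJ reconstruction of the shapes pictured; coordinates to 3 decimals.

v -1.925 -1.895 -3.6
v -1.215 -2.077 -3.945
v -0.765 -3.127 -2.465
v -1.475 -2.945 -2.12
v -1.152 -1.663 -3.671
v -0.702 -2.713 -2.19
v -1.385 -1.338 -3.37
v -0.934 -2.387 -1.889
v -1.823 -1.225 -3.157
v -1.373 -2.275 -1.676
v -2.301 -1.369 -3.113
v -1.851 -2.418 -1.632
v -2.635 -1.713 -3.255
v -2.185 -2.763 -1.775
v -2.698 -2.127 -3.53
v -2.248 -3.177 -2.049
v -2.466 -2.453 -3.831
v -2.015 -3.502 -2.35
v -2.027 -2.565 -4.044
v -1.577 -3.615 -2.563
v -1.549 -2.422 -4.088
v -1.099 -3.471 -2.607
v -3.169 -3 0.446
v -2.37 -3.731 0.433
v -4.15 -4.089 1.407
v -3.351 -4.82 1.394
v -3.232 -3.898 1.95
v -2.626 -3.225 1.355
v -3.894 -4.595 0.485
v -3.288 -3.922 -0.11
v -2.818 -4.717 0.457
v -2.409 -4.286 1.362
v -4.111 -3.534 0.478
v -3.702 -3.103 1.383
f 2 1 5
f 2 5 3
f 3 5 6
f 3 6 4
f 5 1 7
f 5 7 6
f 6 7 8
f 6 8 4
f 7 1 9
f 7 9 8
f 8 9 10
f 8 10 4
f 9 1 11
f 9 11 10
f 10 11 12
f 10 12 4
f 11 1 13
f 11 13 12
f 12 13 14
f 12 14 4
f 13 1 15
f 13 15 14
f 14 15 16
f 14 16 4
f 15 1 17
f 15 17 16
f 16 17 18
f 16 18 4
f 17 1 19
f 17 19 18
f 18 19 20
f 18 20 4
f 19 1 21
f 19 21 20
f 20 21 22
f 20 22 4
f 21 1 2
f 21 2 22
f 22 2 3
f 22 3 4
f 23 34 28
f 23 28 24
f 23 24 30
f 23 30 33
f 23 33 34
f 24 28 32
f 28 34 27
f 34 33 25
f 33 30 29
f 30 24 31
f 26 32 27
f 26 27 25
f 26 25 29
f 26 29 31
f 26 31 32
f 27 32 28
f 25 27 34
f 29 25 33
f 31 29 30
f 32 31 24



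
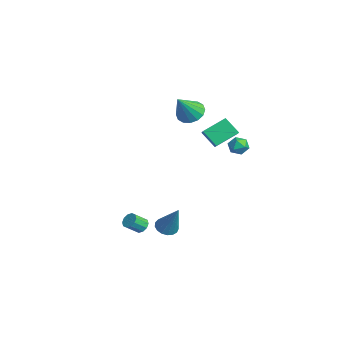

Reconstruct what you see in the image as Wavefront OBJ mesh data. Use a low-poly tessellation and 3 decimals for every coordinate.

v -3.105 0.469 3.172
v -2.249 0.633 2.909
v -2.435 -0.549 4.708
v -2.36 0.991 3.194
v -2.67 1.209 3.474
v -3.096 1.229 3.673
v -3.525 1.045 3.737
v -3.841 0.707 3.651
v -3.96 0.304 3.436
v -3.849 -0.053 3.15
v -3.539 -0.271 2.871
v -3.113 -0.291 2.672
v -2.684 -0.107 2.607
v -2.368 0.231 2.694
v 0.671 2.346 2.329
v 1.165 2.336 2.786
v 1.075 1.444 1.874
v 1.569 1.434 2.331
v 0.935 1.307 2.517
v 0.685 1.865 2.799
v 1.555 1.915 1.861
v 1.305 2.473 2.143
v 1.711 2.07 2.497
v 1.328 1.694 2.903
v 0.912 2.086 1.757
v 0.529 1.71 2.163
v -0.408 -1.854 -4.5
v 0.19 -1.674 -4.857
v 0.608 -1.466 -2.6
v 0.02 -1.376 -4.827
v -0.249 -1.188 -4.722
v -0.554 -1.152 -4.566
v -0.826 -1.277 -4.395
v -1.002 -1.534 -4.248
v -1.042 -1.865 -4.159
v -0.937 -2.193 -4.148
v -0.711 -2.443 -4.218
v -0.416 -2.559 -4.353
v -0.118 -2.513 -4.521
v 0.112 -2.316 -4.685
v 0.224 -2.013 -4.806
v -0.762 1.151 1.382
v -1.491 0.593 2.273
v -0.892 2.54 2.146
v -1.622 1.981 3.037
v 0.342 0.859 2.103
v -0.388 0.3 2.994
v 0.211 2.247 2.867
v -0.518 1.689 3.758
v 0.173 -3.529 -3.752
v 0.681 -3.59 -3.925
v 0.815 -4.352 -3.261
v 0.307 -4.291 -3.088
v 0.683 -3.371 -3.674
v 0.818 -4.132 -3.009
v 0.49 -3.212 -3.453
v 0.625 -3.973 -2.788
v 0.177 -3.174 -3.346
v 0.311 -3.935 -2.681
v -0.139 -3.272 -3.394
v -0.004 -4.033 -2.729
v -0.335 -3.468 -3.579
v -0.201 -4.23 -2.915
v -0.338 -3.688 -3.831
v -0.203 -4.449 -3.166
v -0.145 -3.847 -4.052
v -0.01 -4.608 -3.387
v 0.169 -3.885 -4.159
v 0.303 -4.646 -3.494
v 0.484 -3.787 -4.111
v 0.619 -4.548 -3.446
f 2 1 4
f 2 4 3
f 4 1 5
f 4 5 3
f 5 1 6
f 5 6 3
f 6 1 7
f 6 7 3
f 7 1 8
f 7 8 3
f 8 1 9
f 8 9 3
f 9 1 10
f 9 10 3
f 10 1 11
f 10 11 3
f 11 1 12
f 11 12 3
f 12 1 13
f 12 13 3
f 13 1 14
f 13 14 3
f 14 1 2
f 14 2 3
f 15 26 20
f 15 20 16
f 15 16 22
f 15 22 25
f 15 25 26
f 16 20 24
f 20 26 19
f 26 25 17
f 25 22 21
f 22 16 23
f 18 24 19
f 18 19 17
f 18 17 21
f 18 21 23
f 18 23 24
f 19 24 20
f 17 19 26
f 21 17 25
f 23 21 22
f 24 23 16
f 28 27 30
f 28 30 29
f 30 27 31
f 30 31 29
f 31 27 32
f 31 32 29
f 32 27 33
f 32 33 29
f 33 27 34
f 33 34 29
f 34 27 35
f 34 35 29
f 35 27 36
f 35 36 29
f 36 27 37
f 36 37 29
f 37 27 38
f 37 38 29
f 38 27 39
f 38 39 29
f 39 27 40
f 39 40 29
f 40 27 41
f 40 41 29
f 41 27 28
f 41 28 29
f 43 45 42
f 46 43 42
f 42 45 44
f 44 46 42
f 43 49 45
f 47 43 46
f 47 49 43
f 45 49 44
f 48 46 44
f 44 49 48
f 48 47 46
f 49 47 48
f 51 50 54
f 51 54 52
f 52 54 55
f 52 55 53
f 54 50 56
f 54 56 55
f 55 56 57
f 55 57 53
f 56 50 58
f 56 58 57
f 57 58 59
f 57 59 53
f 58 50 60
f 58 60 59
f 59 60 61
f 59 61 53
f 60 50 62
f 60 62 61
f 61 62 63
f 61 63 53
f 62 50 64
f 62 64 63
f 63 64 65
f 63 65 53
f 64 50 66
f 64 66 65
f 65 66 67
f 65 67 53
f 66 50 68
f 66 68 67
f 67 68 69
f 67 69 53
f 68 50 70
f 68 70 69
f 69 70 71
f 69 71 53
f 70 50 51
f 70 51 71
f 71 51 52
f 71 52 53



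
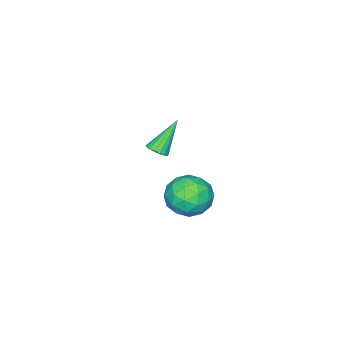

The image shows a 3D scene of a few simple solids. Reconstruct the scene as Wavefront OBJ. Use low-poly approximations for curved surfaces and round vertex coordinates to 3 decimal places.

v 0.581 -3.001 1.579
v 0.918 -3.328 1.884
v -0.521 -2.719 3.101
v 1.022 -3.082 1.913
v 1.025 -2.819 1.866
v 0.926 -2.597 1.753
v 0.748 -2.467 1.6
v 0.531 -2.461 1.443
v 0.326 -2.578 1.316
v 0.179 -2.792 1.25
v 0.124 -3.054 1.259
v 0.174 -3.304 1.341
v 0.317 -3.485 1.478
v 0.52 -3.555 1.638
v 0.737 -3.498 1.784
v -2.652 -2.262 -3.108
v -2.011 -2.484 -4.134
v -2.109 -4.036 -2.386
v -1.468 -4.258 -3.412
v -1.087 -3.394 -2.624
v -1.423 -2.297 -3.07
v -2.697 -4.223 -3.45
v -3.033 -3.126 -3.896
v -2.039 -3.695 -4.346
v -1.044 -3.183 -3.835
v -3.076 -3.337 -2.685
v -2.081 -2.825 -2.174
v -2.379 -2.217 -3.684
v -1.741 -4.303 -2.836
v -1.517 -3.795 -2.372
v -1.14 -3.925 -2.976
v -2.033 -2.108 -3.059
v -1.656 -2.238 -3.662
v -1.114 -2.773 -2.774
v -2.464 -4.282 -2.858
v -2.087 -4.412 -3.461
v -2.98 -2.595 -3.544
v -2.603 -2.725 -4.148
v -3.006 -3.747 -3.746
v -2.019 -3.06 -4.412
v -1.7 -4.102 -3.988
v -2.422 -4.082 -4.01
v -2.619 -3.437 -4.272
v -1.434 -2.759 -4.112
v -1.115 -3.801 -3.688
v -0.891 -3.294 -3.224
v -1.088 -2.649 -3.486
v -1.451 -3.471 -4.236
v -3.005 -2.719 -2.832
v -2.686 -3.761 -2.408
v -3.032 -3.871 -3.034
v -3.229 -3.226 -3.296
v -2.42 -2.418 -2.532
v -2.101 -3.46 -2.108
v -1.501 -3.083 -2.248
v -1.698 -2.438 -2.51
v -2.669 -3.049 -2.284
f 2 1 4
f 2 4 3
f 4 1 5
f 4 5 3
f 5 1 6
f 5 6 3
f 6 1 7
f 6 7 3
f 7 1 8
f 7 8 3
f 8 1 9
f 8 9 3
f 9 1 10
f 9 10 3
f 10 1 11
f 10 11 3
f 11 1 12
f 11 12 3
f 12 1 13
f 12 13 3
f 13 1 14
f 13 14 3
f 14 1 15
f 14 15 3
f 15 1 2
f 15 2 3
f 16 53 32
f 53 27 56
f 32 56 21
f 53 56 32
f 16 32 28
f 32 21 33
f 28 33 17
f 32 33 28
f 16 28 37
f 28 17 38
f 37 38 23
f 28 38 37
f 16 37 49
f 37 23 52
f 49 52 26
f 37 52 49
f 16 49 53
f 49 26 57
f 53 57 27
f 49 57 53
f 17 33 44
f 33 21 47
f 44 47 25
f 33 47 44
f 21 56 34
f 56 27 55
f 34 55 20
f 56 55 34
f 27 57 54
f 57 26 50
f 54 50 18
f 57 50 54
f 26 52 51
f 52 23 39
f 51 39 22
f 52 39 51
f 23 38 43
f 38 17 40
f 43 40 24
f 38 40 43
f 19 45 31
f 45 25 46
f 31 46 20
f 45 46 31
f 19 31 29
f 31 20 30
f 29 30 18
f 31 30 29
f 19 29 36
f 29 18 35
f 36 35 22
f 29 35 36
f 19 36 41
f 36 22 42
f 41 42 24
f 36 42 41
f 19 41 45
f 41 24 48
f 45 48 25
f 41 48 45
f 20 46 34
f 46 25 47
f 34 47 21
f 46 47 34
f 18 30 54
f 30 20 55
f 54 55 27
f 30 55 54
f 22 35 51
f 35 18 50
f 51 50 26
f 35 50 51
f 24 42 43
f 42 22 39
f 43 39 23
f 42 39 43
f 25 48 44
f 48 24 40
f 44 40 17
f 48 40 44



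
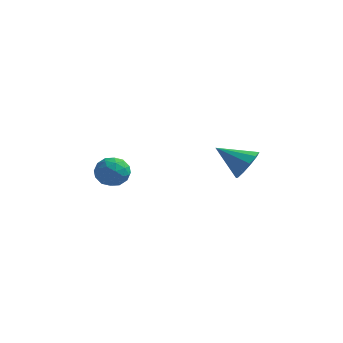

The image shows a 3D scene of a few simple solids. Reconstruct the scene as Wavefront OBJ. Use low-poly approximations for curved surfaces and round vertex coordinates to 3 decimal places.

v -2.861 -2.546 0.906
v -2.393 -1.809 0.421
v -2.407 -3.591 -0.241
v -1.939 -2.854 -0.726
v -1.583 -3.181 0.147
v -1.863 -2.536 0.856
v -2.937 -2.864 -0.676
v -3.217 -2.219 0.033
v -2.44 -2.006 -0.558
v -1.603 -2.202 -0.049
v -3.197 -3.198 0.229
v -2.36 -3.394 0.738
v -2.667 -2.086 0.764
v -2.133 -3.314 -0.584
v -1.924 -3.506 -0.071
v -1.649 -3.073 -0.356
v -2.355 -2.513 1.02
v -2.08 -2.08 0.735
v -1.604 -2.886 0.574
v -2.72 -3.32 -0.555
v -2.445 -2.887 -0.84
v -3.151 -2.327 0.536
v -2.876 -1.894 0.251
v -3.196 -2.514 -0.394
v -2.419 -1.769 -0.096
v -2.153 -2.383 -0.771
v -2.739 -2.389 -0.741
v -2.904 -2.009 -0.324
v -1.927 -1.884 0.203
v -1.661 -2.498 -0.471
v -1.451 -2.69 0.042
v -1.616 -2.311 0.459
v -1.955 -1.999 -0.372
v -3.139 -2.902 0.651
v -2.873 -3.516 -0.023
v -3.184 -3.089 -0.279
v -3.349 -2.71 0.138
v -2.647 -3.017 0.951
v -2.381 -3.631 0.276
v -1.896 -3.391 0.504
v -2.061 -3.011 0.921
v -2.845 -3.401 0.552
v 4.528 -1.62 1.391
v 4.993 -1.244 2.218
v 2.912 -1.9 2.429
v 4.716 -0.765 1.915
v 4.367 -0.613 1.413
v 4.079 -0.846 0.902
v 3.963 -1.374 0.578
v 4.063 -1.996 0.565
v 4.34 -2.475 0.868
v 4.689 -2.627 1.37
v 4.976 -2.395 1.881
v 5.092 -1.866 2.204
f 1 38 17
f 38 12 41
f 17 41 6
f 38 41 17
f 1 17 13
f 17 6 18
f 13 18 2
f 17 18 13
f 1 13 22
f 13 2 23
f 22 23 8
f 13 23 22
f 1 22 34
f 22 8 37
f 34 37 11
f 22 37 34
f 1 34 38
f 34 11 42
f 38 42 12
f 34 42 38
f 2 18 29
f 18 6 32
f 29 32 10
f 18 32 29
f 6 41 19
f 41 12 40
f 19 40 5
f 41 40 19
f 12 42 39
f 42 11 35
f 39 35 3
f 42 35 39
f 11 37 36
f 37 8 24
f 36 24 7
f 37 24 36
f 8 23 28
f 23 2 25
f 28 25 9
f 23 25 28
f 4 30 16
f 30 10 31
f 16 31 5
f 30 31 16
f 4 16 14
f 16 5 15
f 14 15 3
f 16 15 14
f 4 14 21
f 14 3 20
f 21 20 7
f 14 20 21
f 4 21 26
f 21 7 27
f 26 27 9
f 21 27 26
f 4 26 30
f 26 9 33
f 30 33 10
f 26 33 30
f 5 31 19
f 31 10 32
f 19 32 6
f 31 32 19
f 3 15 39
f 15 5 40
f 39 40 12
f 15 40 39
f 7 20 36
f 20 3 35
f 36 35 11
f 20 35 36
f 9 27 28
f 27 7 24
f 28 24 8
f 27 24 28
f 10 33 29
f 33 9 25
f 29 25 2
f 33 25 29
f 44 43 46
f 44 46 45
f 46 43 47
f 46 47 45
f 47 43 48
f 47 48 45
f 48 43 49
f 48 49 45
f 49 43 50
f 49 50 45
f 50 43 51
f 50 51 45
f 51 43 52
f 51 52 45
f 52 43 53
f 52 53 45
f 53 43 54
f 53 54 45
f 54 43 44
f 54 44 45



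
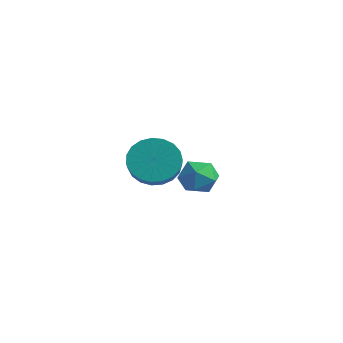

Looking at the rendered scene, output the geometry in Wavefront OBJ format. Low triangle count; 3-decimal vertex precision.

v -3.369 1.705 -1.315
v -2.87 1.481 -1.927
v -4.41 1.239 -1.993
v -3.911 1.015 -2.605
v -3.88 0.622 -1.886
v -3.237 0.909 -1.467
v -4.043 1.811 -2.453
v -3.4 2.098 -2.034
v -3.287 1.547 -2.63
v -3.186 0.812 -2.28
v -4.094 1.908 -1.64
v -3.993 1.173 -1.29
v -2.408 -1.529 -0.15
v -1.792 -1.266 -0.75
v -0.315 -2.448 0.25
v -0.932 -2.711 0.85
v -1.76 -1.003 -0.486
v -0.283 -2.185 0.514
v -1.841 -0.831 -0.163
v -0.364 -2.013 0.837
v -2.019 -0.779 0.161
v -0.542 -1.962 1.161
v -2.265 -0.858 0.432
v -0.788 -2.04 1.432
v -2.536 -1.052 0.603
v -1.059 -2.234 1.603
v -2.785 -1.329 0.643
v -1.308 -2.511 1.643
v -2.969 -1.64 0.546
v -1.492 -2.822 1.546
v -3.055 -1.932 0.328
v -1.578 -3.115 1.328
v -3.03 -2.154 0.028
v -1.553 -3.337 1.028
v -2.898 -2.269 -0.302
v -1.421 -3.451 0.698
v -2.681 -2.255 -0.607
v -1.204 -3.437 0.393
v -2.416 -2.116 -0.832
v -0.939 -3.298 0.168
v -2.151 -1.875 -0.94
v -0.674 -3.057 0.06
v -1.93 -1.574 -0.911
v -0.453 -2.757 0.089
f 1 12 6
f 1 6 2
f 1 2 8
f 1 8 11
f 1 11 12
f 2 6 10
f 6 12 5
f 12 11 3
f 11 8 7
f 8 2 9
f 4 10 5
f 4 5 3
f 4 3 7
f 4 7 9
f 4 9 10
f 5 10 6
f 3 5 12
f 7 3 11
f 9 7 8
f 10 9 2
f 14 13 17
f 14 17 15
f 15 17 18
f 15 18 16
f 17 13 19
f 17 19 18
f 18 19 20
f 18 20 16
f 19 13 21
f 19 21 20
f 20 21 22
f 20 22 16
f 21 13 23
f 21 23 22
f 22 23 24
f 22 24 16
f 23 13 25
f 23 25 24
f 24 25 26
f 24 26 16
f 25 13 27
f 25 27 26
f 26 27 28
f 26 28 16
f 27 13 29
f 27 29 28
f 28 29 30
f 28 30 16
f 29 13 31
f 29 31 30
f 30 31 32
f 30 32 16
f 31 13 33
f 31 33 32
f 32 33 34
f 32 34 16
f 33 13 35
f 33 35 34
f 34 35 36
f 34 36 16
f 35 13 37
f 35 37 36
f 36 37 38
f 36 38 16
f 37 13 39
f 37 39 38
f 38 39 40
f 38 40 16
f 39 13 41
f 39 41 40
f 40 41 42
f 40 42 16
f 41 13 43
f 41 43 42
f 42 43 44
f 42 44 16
f 43 13 14
f 43 14 44
f 44 14 15
f 44 15 16



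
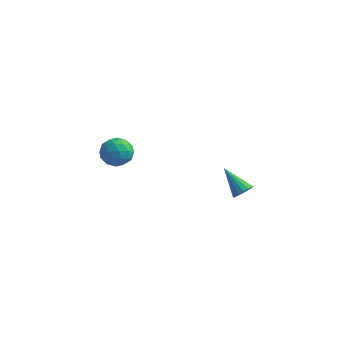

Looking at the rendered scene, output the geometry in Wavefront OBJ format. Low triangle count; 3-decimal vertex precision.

v 3.052 1.136 -0.61
v 3.388 1.457 -0.356
v 1.928 1.584 0.31
v 3.294 1.602 -0.542
v 3.144 1.64 -0.743
v 2.973 1.563 -0.914
v 2.821 1.388 -1.015
v 2.72 1.155 -1.024
v 2.696 0.918 -0.938
v 2.753 0.73 -0.777
v 2.879 0.636 -0.577
v 3.044 0.656 -0.386
v 3.211 0.786 -0.246
v 3.341 0.996 -0.189
v 3.405 1.238 -0.229
v -3.439 2.169 -0.345
v -2.726 1.997 0.045
v -3.754 0.863 -0.345
v -3.041 0.691 0.045
v -3.644 1.1 0.444
v -3.449 1.908 0.444
v -3.031 0.952 -0.744
v -2.836 1.76 -0.744
v -2.474 1.245 -0.202
v -2.852 1.336 0.532
v -3.628 1.524 -0.832
v -4.006 1.615 -0.098
v -3.055 2.198 -0.15
v -3.425 0.662 -0.15
v -3.78 0.903 0.084
v -3.36 0.802 0.313
v -3.48 2.145 0.084
v -3.06 2.044 0.313
v -3.6 1.517 0.548
v -3.42 0.816 -0.613
v -3 0.715 -0.384
v -3.12 2.058 -0.613
v -2.7 1.957 -0.384
v -2.88 1.343 -0.848
v -2.487 1.655 -0.066
v -2.673 0.887 -0.066
v -2.667 1.04 -0.529
v -2.552 1.515 -0.529
v -2.71 1.708 0.365
v -2.895 0.94 0.365
v -3.249 1.181 0.6
v -3.135 1.656 0.6
v -2.562 1.266 0.22
v -3.585 1.92 -0.665
v -3.77 1.152 -0.665
v -3.345 1.204 -0.9
v -3.231 1.679 -0.9
v -3.807 1.973 -0.234
v -3.993 1.205 -0.234
v -3.928 1.345 0.229
v -3.813 1.82 0.229
v -3.918 1.594 -0.52
f 2 1 4
f 2 4 3
f 4 1 5
f 4 5 3
f 5 1 6
f 5 6 3
f 6 1 7
f 6 7 3
f 7 1 8
f 7 8 3
f 8 1 9
f 8 9 3
f 9 1 10
f 9 10 3
f 10 1 11
f 10 11 3
f 11 1 12
f 11 12 3
f 12 1 13
f 12 13 3
f 13 1 14
f 13 14 3
f 14 1 15
f 14 15 3
f 15 1 2
f 15 2 3
f 16 53 32
f 53 27 56
f 32 56 21
f 53 56 32
f 16 32 28
f 32 21 33
f 28 33 17
f 32 33 28
f 16 28 37
f 28 17 38
f 37 38 23
f 28 38 37
f 16 37 49
f 37 23 52
f 49 52 26
f 37 52 49
f 16 49 53
f 49 26 57
f 53 57 27
f 49 57 53
f 17 33 44
f 33 21 47
f 44 47 25
f 33 47 44
f 21 56 34
f 56 27 55
f 34 55 20
f 56 55 34
f 27 57 54
f 57 26 50
f 54 50 18
f 57 50 54
f 26 52 51
f 52 23 39
f 51 39 22
f 52 39 51
f 23 38 43
f 38 17 40
f 43 40 24
f 38 40 43
f 19 45 31
f 45 25 46
f 31 46 20
f 45 46 31
f 19 31 29
f 31 20 30
f 29 30 18
f 31 30 29
f 19 29 36
f 29 18 35
f 36 35 22
f 29 35 36
f 19 36 41
f 36 22 42
f 41 42 24
f 36 42 41
f 19 41 45
f 41 24 48
f 45 48 25
f 41 48 45
f 20 46 34
f 46 25 47
f 34 47 21
f 46 47 34
f 18 30 54
f 30 20 55
f 54 55 27
f 30 55 54
f 22 35 51
f 35 18 50
f 51 50 26
f 35 50 51
f 24 42 43
f 42 22 39
f 43 39 23
f 42 39 43
f 25 48 44
f 48 24 40
f 44 40 17
f 48 40 44



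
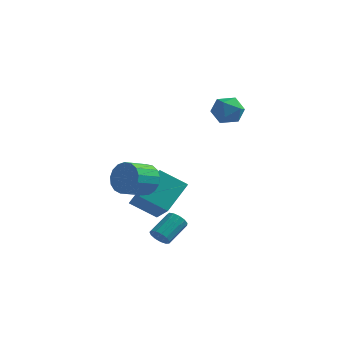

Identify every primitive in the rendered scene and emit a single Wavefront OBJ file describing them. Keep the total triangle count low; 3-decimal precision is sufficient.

v 0.701 -1.814 -1.237
v 1.353 -1.792 -0.453
v 0.731 -3.063 0.101
v 0.079 -3.086 -0.683
v 0.97 -1.535 -0.294
v 0.347 -2.806 0.261
v 0.525 -1.342 -0.351
v -0.097 -2.613 0.204
v 0.12 -1.257 -0.611
v -0.502 -2.528 -0.056
v -0.151 -1.3 -1.014
v -0.773 -2.571 -0.46
v -0.227 -1.461 -1.469
v -0.849 -2.732 -0.915
v -0.091 -1.703 -1.87
v -0.713 -2.974 -1.316
v 0.227 -1.97 -2.127
v -0.395 -3.241 -1.573
v 0.654 -2.202 -2.179
v 0.031 -3.473 -1.625
v 1.091 -2.345 -2.016
v 0.469 -3.616 -1.462
v 1.439 -2.366 -1.675
v 0.817 -3.638 -1.12
v 1.618 -2.261 -1.233
v 0.996 -3.532 -0.678
v 1.587 -2.054 -0.792
v 0.965 -3.325 -0.237
v -0.733 -0.671 -3.648
v 0.433 -2.014 -2.387
v -0.274 0.943 -2.352
v 0.892 -0.4 -1.092
v 0.688 -0.32 -4.588
v 1.854 -1.663 -3.328
v 1.147 1.294 -3.293
v 2.313 -0.049 -2.032
v 2.144 -3.453 -4.355
v 2.647 -3.757 -4.157
v 3.099 -2.49 -3.367
v 2.596 -2.187 -3.565
v 2.737 -3.602 -4.457
v 3.189 -2.335 -3.667
v 2.639 -3.4 -4.725
v 3.091 -2.133 -3.934
v 2.383 -3.215 -4.875
v 2.836 -1.948 -4.085
v 2.052 -3.106 -4.86
v 2.504 -1.839 -4.07
v 1.75 -3.107 -4.685
v 2.202 -1.84 -3.895
v 1.572 -3.218 -4.405
v 2.025 -1.951 -3.615
v 1.577 -3.404 -4.109
v 2.029 -2.137 -3.319
v 1.761 -3.606 -3.892
v 2.213 -2.339 -3.102
v 2.067 -3.759 -3.821
v 2.519 -2.492 -3.031
v 2.397 -3.815 -3.92
v 2.85 -2.548 -3.13
v 4.103 2.005 3.667
v 4.63 1.33 3.196
v 3.01 1.95 2.524
v 3.537 1.275 2.053
v 3.101 1.051 2.899
v 3.777 1.086 3.606
v 3.863 2.194 2.114
v 4.539 2.229 2.821
v 4.482 1.447 2.236
v 4.011 0.74 2.721
v 3.629 2.54 2.999
v 3.158 1.833 3.484
f 2 1 5
f 2 5 3
f 3 5 6
f 3 6 4
f 5 1 7
f 5 7 6
f 6 7 8
f 6 8 4
f 7 1 9
f 7 9 8
f 8 9 10
f 8 10 4
f 9 1 11
f 9 11 10
f 10 11 12
f 10 12 4
f 11 1 13
f 11 13 12
f 12 13 14
f 12 14 4
f 13 1 15
f 13 15 14
f 14 15 16
f 14 16 4
f 15 1 17
f 15 17 16
f 16 17 18
f 16 18 4
f 17 1 19
f 17 19 18
f 18 19 20
f 18 20 4
f 19 1 21
f 19 21 20
f 20 21 22
f 20 22 4
f 21 1 23
f 21 23 22
f 22 23 24
f 22 24 4
f 23 1 25
f 23 25 24
f 24 25 26
f 24 26 4
f 25 1 27
f 25 27 26
f 26 27 28
f 26 28 4
f 27 1 2
f 27 2 28
f 28 2 3
f 28 3 4
f 30 32 29
f 33 30 29
f 29 32 31
f 31 33 29
f 30 36 32
f 34 30 33
f 34 36 30
f 32 36 31
f 35 33 31
f 31 36 35
f 35 34 33
f 36 34 35
f 38 37 41
f 38 41 39
f 39 41 42
f 39 42 40
f 41 37 43
f 41 43 42
f 42 43 44
f 42 44 40
f 43 37 45
f 43 45 44
f 44 45 46
f 44 46 40
f 45 37 47
f 45 47 46
f 46 47 48
f 46 48 40
f 47 37 49
f 47 49 48
f 48 49 50
f 48 50 40
f 49 37 51
f 49 51 50
f 50 51 52
f 50 52 40
f 51 37 53
f 51 53 52
f 52 53 54
f 52 54 40
f 53 37 55
f 53 55 54
f 54 55 56
f 54 56 40
f 55 37 57
f 55 57 56
f 56 57 58
f 56 58 40
f 57 37 59
f 57 59 58
f 58 59 60
f 58 60 40
f 59 37 38
f 59 38 60
f 60 38 39
f 60 39 40
f 61 72 66
f 61 66 62
f 61 62 68
f 61 68 71
f 61 71 72
f 62 66 70
f 66 72 65
f 72 71 63
f 71 68 67
f 68 62 69
f 64 70 65
f 64 65 63
f 64 63 67
f 64 67 69
f 64 69 70
f 65 70 66
f 63 65 72
f 67 63 71
f 69 67 68
f 70 69 62



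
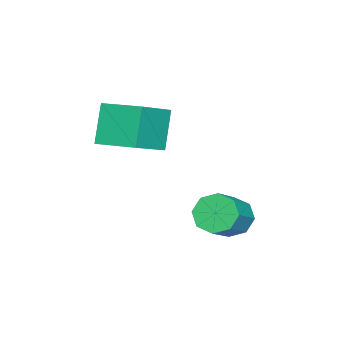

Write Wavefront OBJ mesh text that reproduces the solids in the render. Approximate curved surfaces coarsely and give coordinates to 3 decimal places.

v -2.468 -2.475 1.616
v -3.502 -2.628 3.403
v -2.166 -0.538 1.957
v -3.2 -0.691 3.744
v -0.6 -2.949 2.656
v -1.634 -3.102 4.443
v -0.298 -1.012 2.997
v -1.332 -1.165 4.784
v -1.416 2.641 -0.837
v -0.842 2.753 -1.636
v 0.73 2.651 -0.521
v 0.156 2.539 0.277
v -1.026 3.415 -1.316
v 0.546 3.312 -0.201
v -1.438 3.624 -0.716
v 0.134 3.521 0.399
v -1.838 3.257 -0.186
v -0.265 3.154 0.928
v -1.99 2.529 -0.039
v -0.418 2.427 1.076
v -1.806 1.868 -0.359
v -0.234 1.765 0.756
v -1.394 1.659 -0.959
v 0.178 1.556 0.156
v -0.995 2.026 -1.488
v 0.578 1.923 -0.374
f 2 4 1
f 5 2 1
f 1 4 3
f 3 5 1
f 2 8 4
f 6 2 5
f 6 8 2
f 4 8 3
f 7 5 3
f 3 8 7
f 7 6 5
f 8 6 7
f 10 9 13
f 10 13 11
f 11 13 14
f 11 14 12
f 13 9 15
f 13 15 14
f 14 15 16
f 14 16 12
f 15 9 17
f 15 17 16
f 16 17 18
f 16 18 12
f 17 9 19
f 17 19 18
f 18 19 20
f 18 20 12
f 19 9 21
f 19 21 20
f 20 21 22
f 20 22 12
f 21 9 23
f 21 23 22
f 22 23 24
f 22 24 12
f 23 9 25
f 23 25 24
f 24 25 26
f 24 26 12
f 25 9 10
f 25 10 26
f 26 10 11
f 26 11 12



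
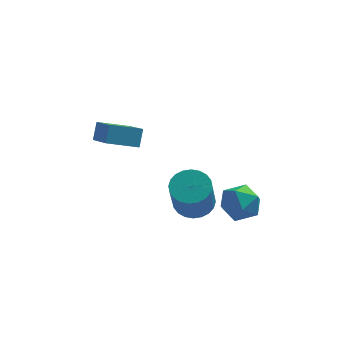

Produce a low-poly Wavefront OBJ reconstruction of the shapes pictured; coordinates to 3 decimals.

v 1.012 -1.644 -3.14
v 1.725 -1.965 -3.252
v 1.58 -2.838 -1.673
v 0.868 -2.516 -1.56
v 1.799 -1.706 -3.102
v 1.654 -2.579 -1.523
v 1.753 -1.438 -2.958
v 1.609 -2.311 -1.379
v 1.594 -1.201 -2.841
v 1.45 -2.073 -1.262
v 1.347 -1.031 -2.77
v 1.203 -1.904 -1.191
v 1.049 -0.954 -2.755
v 0.904 -1.827 -1.176
v 0.745 -0.983 -2.799
v 0.601 -1.856 -1.22
v 0.482 -1.112 -2.894
v 0.337 -1.985 -1.315
v 0.3 -1.322 -3.027
v 0.155 -2.195 -1.448
v 0.226 -1.581 -3.177
v 0.081 -2.454 -1.598
v 0.271 -1.849 -3.321
v 0.127 -2.722 -1.742
v 0.43 -2.087 -3.438
v 0.286 -2.959 -1.859
v 0.677 -2.256 -3.509
v 0.533 -3.129 -1.93
v 0.976 -2.333 -3.524
v 0.831 -3.206 -1.945
v 1.279 -2.304 -3.48
v 1.135 -3.177 -1.901
v 1.543 -2.175 -3.385
v 1.398 -3.048 -1.806
v -2.663 -0.696 -0.406
v -2.126 -2.378 0.712
v -2.536 -0.231 0.232
v -1.999 -1.913 1.35
v -1.481 -0.547 -0.75
v -0.944 -2.229 0.368
v -1.354 -0.082 -0.112
v -0.817 -1.764 1.006
v 2.871 -2.084 -1.816
v 3.374 -2.278 -2.489
v 1.946 -3.042 -2.231
v 2.449 -3.236 -2.904
v 2.702 -3.438 -2.105
v 3.273 -2.846 -1.849
v 2.047 -2.474 -2.871
v 2.618 -1.882 -2.615
v 2.864 -2.518 -3.141
v 3.269 -3.114 -2.668
v 2.051 -2.206 -2.052
v 2.456 -2.802 -1.579
f 2 1 5
f 2 5 3
f 3 5 6
f 3 6 4
f 5 1 7
f 5 7 6
f 6 7 8
f 6 8 4
f 7 1 9
f 7 9 8
f 8 9 10
f 8 10 4
f 9 1 11
f 9 11 10
f 10 11 12
f 10 12 4
f 11 1 13
f 11 13 12
f 12 13 14
f 12 14 4
f 13 1 15
f 13 15 14
f 14 15 16
f 14 16 4
f 15 1 17
f 15 17 16
f 16 17 18
f 16 18 4
f 17 1 19
f 17 19 18
f 18 19 20
f 18 20 4
f 19 1 21
f 19 21 20
f 20 21 22
f 20 22 4
f 21 1 23
f 21 23 22
f 22 23 24
f 22 24 4
f 23 1 25
f 23 25 24
f 24 25 26
f 24 26 4
f 25 1 27
f 25 27 26
f 26 27 28
f 26 28 4
f 27 1 29
f 27 29 28
f 28 29 30
f 28 30 4
f 29 1 31
f 29 31 30
f 30 31 32
f 30 32 4
f 31 1 33
f 31 33 32
f 32 33 34
f 32 34 4
f 33 1 2
f 33 2 34
f 34 2 3
f 34 3 4
f 36 38 35
f 39 36 35
f 35 38 37
f 37 39 35
f 36 42 38
f 40 36 39
f 40 42 36
f 38 42 37
f 41 39 37
f 37 42 41
f 41 40 39
f 42 40 41
f 43 54 48
f 43 48 44
f 43 44 50
f 43 50 53
f 43 53 54
f 44 48 52
f 48 54 47
f 54 53 45
f 53 50 49
f 50 44 51
f 46 52 47
f 46 47 45
f 46 45 49
f 46 49 51
f 46 51 52
f 47 52 48
f 45 47 54
f 49 45 53
f 51 49 50
f 52 51 44



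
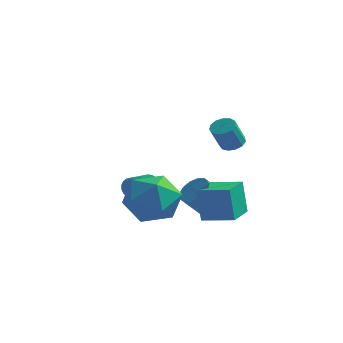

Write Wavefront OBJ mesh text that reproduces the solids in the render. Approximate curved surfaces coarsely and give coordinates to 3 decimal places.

v 1.357 -2.233 -1.872
v 1.089 -2.089 -0.464
v 1.285 -0.864 -2.026
v 1.017 -0.719 -0.619
v 2.623 -2.141 -1.641
v 2.355 -1.996 -0.234
v 2.551 -0.771 -1.796
v 2.283 -0.627 -0.388
v -1.62 -0.974 -1.241
v -0.471 -0.716 -1.597
v -1.149 -2.904 -1.123
v -0 -2.646 -1.479
v -0.398 -2.284 -0.372
v -0.689 -1.09 -0.445
v -0.931 -2.53 -2.275
v -1.222 -1.336 -2.348
v -0.045 -1.677 -2.235
v 0.284 -1.525 -1.06
v -1.904 -2.095 -1.66
v -1.575 -1.943 -0.485
v -3.337 1.603 -2.696
v -3.068 1.692 -3.144
v -2.134 1.347 -2.652
v -2.403 1.257 -2.204
v -3.051 1.886 -3.04
v -2.117 1.541 -2.549
v -3.083 2.031 -2.877
v -2.149 1.686 -2.386
v -3.159 2.102 -2.683
v -2.225 1.756 -2.192
v -3.266 2.086 -2.491
v -2.332 1.741 -2
v -3.385 1.987 -2.334
v -2.451 1.642 -1.843
v -3.496 1.822 -2.24
v -2.562 1.476 -1.749
v -3.579 1.618 -2.224
v -2.645 1.273 -1.733
v -3.62 1.412 -2.29
v -2.687 1.067 -1.799
v -3.613 1.239 -2.427
v -2.679 0.894 -1.935
v -3.558 1.129 -2.609
v -2.624 0.783 -2.118
v -3.464 1.1 -2.807
v -2.531 0.755 -2.315
v -3.349 1.159 -2.985
v -2.415 0.814 -2.494
v -3.231 1.294 -3.113
v -2.298 0.949 -2.622
v -3.132 1.483 -3.169
v -2.198 1.137 -2.678
v 1.805 -0.473 1.474
v 2.299 -0.418 1.588
v 2.129 -0.953 2.58
v 1.635 -1.007 2.466
v 2.166 -0.185 1.691
v 1.996 -0.72 2.683
v 1.919 -0.043 1.725
v 1.749 -0.578 2.717
v 1.635 -0.038 1.679
v 1.465 -0.573 2.671
v 1.405 -0.17 1.569
v 1.235 -0.705 2.561
v 1.302 -0.398 1.428
v 1.133 -0.933 2.42
v 1.359 -0.65 1.302
v 1.189 -1.185 2.294
v 1.557 -0.846 1.23
v 1.387 -1.381 2.222
v 1.834 -0.923 1.236
v 1.664 -1.458 2.228
v 2.102 -0.857 1.318
v 1.932 -1.392 2.31
v 2.275 -0.669 1.449
v 2.105 -1.204 2.441
v 0.909 0.35 -2.421
v 1.525 0.293 -2.093
v 0.847 -0.468 -0.952
v 0.231 -0.41 -1.279
v 1.382 0.603 -1.971
v 0.704 -0.158 -0.83
v 1.113 0.845 -1.97
v 0.435 0.084 -0.828
v 0.789 0.955 -2.089
v 0.111 0.194 -0.948
v 0.497 0.903 -2.297
v -0.181 0.142 -1.156
v 0.316 0.702 -2.538
v -0.362 -0.058 -1.397
v 0.293 0.408 -2.748
v -0.385 -0.353 -1.607
v 0.436 0.098 -2.87
v -0.242 -0.663 -1.729
v 0.705 -0.144 -2.872
v 0.027 -0.905 -1.73
v 1.029 -0.254 -2.752
v 0.351 -1.015 -1.611
v 1.321 -0.202 -2.544
v 0.643 -0.963 -1.403
v 1.502 -0.002 -2.303
v 0.824 -0.762 -1.162
f 2 4 1
f 5 2 1
f 1 4 3
f 3 5 1
f 2 8 4
f 6 2 5
f 6 8 2
f 4 8 3
f 7 5 3
f 3 8 7
f 7 6 5
f 8 6 7
f 9 20 14
f 9 14 10
f 9 10 16
f 9 16 19
f 9 19 20
f 10 14 18
f 14 20 13
f 20 19 11
f 19 16 15
f 16 10 17
f 12 18 13
f 12 13 11
f 12 11 15
f 12 15 17
f 12 17 18
f 13 18 14
f 11 13 20
f 15 11 19
f 17 15 16
f 18 17 10
f 22 21 25
f 22 25 23
f 23 25 26
f 23 26 24
f 25 21 27
f 25 27 26
f 26 27 28
f 26 28 24
f 27 21 29
f 27 29 28
f 28 29 30
f 28 30 24
f 29 21 31
f 29 31 30
f 30 31 32
f 30 32 24
f 31 21 33
f 31 33 32
f 32 33 34
f 32 34 24
f 33 21 35
f 33 35 34
f 34 35 36
f 34 36 24
f 35 21 37
f 35 37 36
f 36 37 38
f 36 38 24
f 37 21 39
f 37 39 38
f 38 39 40
f 38 40 24
f 39 21 41
f 39 41 40
f 40 41 42
f 40 42 24
f 41 21 43
f 41 43 42
f 42 43 44
f 42 44 24
f 43 21 45
f 43 45 44
f 44 45 46
f 44 46 24
f 45 21 47
f 45 47 46
f 46 47 48
f 46 48 24
f 47 21 49
f 47 49 48
f 48 49 50
f 48 50 24
f 49 21 51
f 49 51 50
f 50 51 52
f 50 52 24
f 51 21 22
f 51 22 52
f 52 22 23
f 52 23 24
f 54 53 57
f 54 57 55
f 55 57 58
f 55 58 56
f 57 53 59
f 57 59 58
f 58 59 60
f 58 60 56
f 59 53 61
f 59 61 60
f 60 61 62
f 60 62 56
f 61 53 63
f 61 63 62
f 62 63 64
f 62 64 56
f 63 53 65
f 63 65 64
f 64 65 66
f 64 66 56
f 65 53 67
f 65 67 66
f 66 67 68
f 66 68 56
f 67 53 69
f 67 69 68
f 68 69 70
f 68 70 56
f 69 53 71
f 69 71 70
f 70 71 72
f 70 72 56
f 71 53 73
f 71 73 72
f 72 73 74
f 72 74 56
f 73 53 75
f 73 75 74
f 74 75 76
f 74 76 56
f 75 53 54
f 75 54 76
f 76 54 55
f 76 55 56
f 78 77 81
f 78 81 79
f 79 81 82
f 79 82 80
f 81 77 83
f 81 83 82
f 82 83 84
f 82 84 80
f 83 77 85
f 83 85 84
f 84 85 86
f 84 86 80
f 85 77 87
f 85 87 86
f 86 87 88
f 86 88 80
f 87 77 89
f 87 89 88
f 88 89 90
f 88 90 80
f 89 77 91
f 89 91 90
f 90 91 92
f 90 92 80
f 91 77 93
f 91 93 92
f 92 93 94
f 92 94 80
f 93 77 95
f 93 95 94
f 94 95 96
f 94 96 80
f 95 77 97
f 95 97 96
f 96 97 98
f 96 98 80
f 97 77 99
f 97 99 98
f 98 99 100
f 98 100 80
f 99 77 101
f 99 101 100
f 100 101 102
f 100 102 80
f 101 77 78
f 101 78 102
f 102 78 79
f 102 79 80

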